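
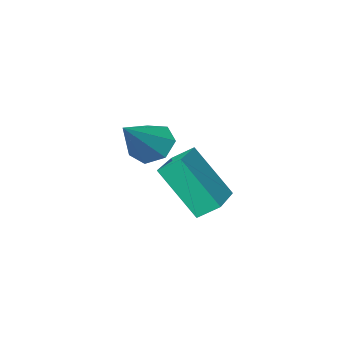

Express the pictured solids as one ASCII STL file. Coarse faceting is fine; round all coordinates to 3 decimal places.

solid 
facet normal -0.354 0.450 -0.819
outer loop
vertex -1.36 -1.436 1.604
vertex 0.043 0.03 1.803
vertex -0.822 -1.886 1.124
endloop
endfacet
facet normal -0.688 -0.719 -0.097
outer loop
vertex -0.063 -2.85 2.877
vertex -1.36 -1.436 1.604
vertex -0.822 -1.886 1.124
endloop
endfacet
facet normal -0.355 0.451 -0.819
outer loop
vertex -0.822 -1.886 1.124
vertex 0.043 0.03 1.803
vertex 0.581 -0.419 1.323
endloop
endfacet
facet normal 0.633 -0.529 -0.565
outer loop
vertex 0.581 -0.419 1.323
vertex -0.063 -2.85 2.877
vertex -0.822 -1.886 1.124
endloop
endfacet
facet normal -0.633 0.529 0.565
outer loop
vertex -1.36 -1.436 1.604
vertex 0.802 -0.934 3.556
vertex 0.043 0.03 1.803
endloop
endfacet
facet normal -0.688 -0.719 -0.098
outer loop
vertex -0.601 -2.401 3.357
vertex -1.36 -1.436 1.604
vertex -0.063 -2.85 2.877
endloop
endfacet
facet normal -0.633 0.529 0.565
outer loop
vertex -0.601 -2.401 3.357
vertex 0.802 -0.934 3.556
vertex -1.36 -1.436 1.604
endloop
endfacet
facet normal 0.688 0.719 0.098
outer loop
vertex 0.043 0.03 1.803
vertex 0.802 -0.934 3.556
vertex 0.581 -0.419 1.323
endloop
endfacet
facet normal 0.633 -0.529 -0.565
outer loop
vertex 1.34 -1.384 3.076
vertex -0.063 -2.85 2.877
vertex 0.581 -0.419 1.323
endloop
endfacet
facet normal 0.688 0.719 0.098
outer loop
vertex 0.581 -0.419 1.323
vertex 0.802 -0.934 3.556
vertex 1.34 -1.384 3.076
endloop
endfacet
facet normal 0.355 -0.451 0.819
outer loop
vertex 1.34 -1.384 3.076
vertex -0.601 -2.401 3.357
vertex -0.063 -2.85 2.877
endloop
endfacet
facet normal 0.355 -0.450 0.819
outer loop
vertex 0.802 -0.934 3.556
vertex -0.601 -2.401 3.357
vertex 1.34 -1.384 3.076
endloop
endfacet
facet normal -0.744 -0.317 -0.589
outer loop
vertex 0.371 -4.629 2.562
vertex -0.19 -4.22 3.051
vertex 0.227 -3.932 2.369
endloop
endfacet
facet normal 0.877 0.049 -0.478
outer loop
vertex 0.371 -4.629 2.562
vertex 0.227 -3.932 2.369
vertex 1.17 -3.64 4.129
endloop
endfacet
facet normal -0.744 -0.316 -0.589
outer loop
vertex 0.227 -3.932 2.369
vertex -0.19 -4.22 3.051
vertex -0.231 -3.452 2.69
endloop
endfacet
facet normal 0.514 0.758 -0.401
outer loop
vertex 0.227 -3.932 2.369
vertex -0.231 -3.452 2.69
vertex 1.17 -3.64 4.129
endloop
endfacet
facet normal -0.743 -0.317 -0.589
outer loop
vertex -0.231 -3.452 2.69
vertex -0.19 -4.22 3.051
vertex -0.659 -3.549 3.282
endloop
endfacet
facet normal -0.019 0.989 0.148
outer loop
vertex -0.231 -3.452 2.69
vertex -0.659 -3.549 3.282
vertex 1.17 -3.64 4.129
endloop
endfacet
facet normal -0.743 -0.317 -0.589
outer loop
vertex -0.659 -3.549 3.282
vertex -0.19 -4.22 3.051
vertex -0.734 -4.152 3.701
endloop
endfacet
facet normal -0.323 0.567 0.758
outer loop
vertex -0.659 -3.549 3.282
vertex -0.734 -4.152 3.701
vertex 1.17 -3.64 4.129
endloop
endfacet
facet normal -0.744 -0.316 -0.589
outer loop
vertex -0.734 -4.152 3.701
vertex -0.19 -4.22 3.051
vertex -0.4 -4.806 3.63
endloop
endfacet
facet normal -0.166 -0.190 0.968
outer loop
vertex -0.734 -4.152 3.701
vertex -0.4 -4.806 3.63
vertex 1.17 -3.64 4.129
endloop
endfacet
facet normal -0.744 -0.316 -0.589
outer loop
vertex -0.4 -4.806 3.63
vertex -0.19 -4.22 3.051
vertex 0.092 -5.018 3.123
endloop
endfacet
facet normal 0.332 -0.712 0.619
outer loop
vertex -0.4 -4.806 3.63
vertex 0.092 -5.018 3.123
vertex 1.17 -3.64 4.129
endloop
endfacet
facet normal -0.744 -0.316 -0.589
outer loop
vertex 0.092 -5.018 3.123
vertex -0.19 -4.22 3.051
vertex 0.371 -4.629 2.562
endloop
endfacet
facet normal 0.796 -0.605 -0.024
outer loop
vertex 0.092 -5.018 3.123
vertex 0.371 -4.629 2.562
vertex 1.17 -3.64 4.129
endloop
endfacet

endsolid


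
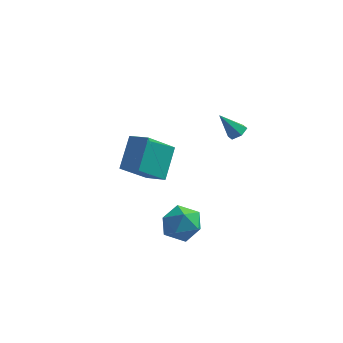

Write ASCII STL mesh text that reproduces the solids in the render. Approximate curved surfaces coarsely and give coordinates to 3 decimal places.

solid 
facet normal -0.829 0.300 0.473
outer loop
vertex 1.362 -2.486 -2.53
vertex 1.44 -3.295 -1.88
vertex 1.901 -2.392 -1.645
endloop
endfacet
facet normal -0.476 0.857 0.199
outer loop
vertex 1.362 -2.486 -2.53
vertex 1.901 -2.392 -1.645
vertex 2.272 -1.981 -2.526
endloop
endfacet
facet normal -0.417 0.756 -0.505
outer loop
vertex 1.362 -2.486 -2.53
vertex 2.272 -1.981 -2.526
vertex 2.041 -2.63 -3.306
endloop
endfacet
facet normal -0.733 0.136 -0.667
outer loop
vertex 1.362 -2.486 -2.53
vertex 2.041 -2.63 -3.306
vertex 1.527 -3.443 -2.907
endloop
endfacet
facet normal -0.987 -0.146 -0.063
outer loop
vertex 1.362 -2.486 -2.53
vertex 1.527 -3.443 -2.907
vertex 1.44 -3.295 -1.88
endloop
endfacet
facet normal 0.180 0.860 0.477
outer loop
vertex 2.272 -1.981 -2.526
vertex 1.901 -2.392 -1.645
vertex 2.913 -2.477 -1.873
endloop
endfacet
facet normal -0.389 -0.041 0.920
outer loop
vertex 1.901 -2.392 -1.645
vertex 1.44 -3.295 -1.88
vertex 2.399 -3.29 -1.474
endloop
endfacet
facet normal -0.646 -0.762 0.055
outer loop
vertex 1.44 -3.295 -1.88
vertex 1.527 -3.443 -2.907
vertex 2.168 -3.939 -2.254
endloop
endfacet
facet normal -0.234 -0.305 -0.923
outer loop
vertex 1.527 -3.443 -2.907
vertex 2.041 -2.63 -3.306
vertex 2.539 -3.528 -3.135
endloop
endfacet
facet normal 0.277 0.697 -0.662
outer loop
vertex 2.041 -2.63 -3.306
vertex 2.272 -1.981 -2.526
vertex 3.0 -2.625 -2.9
endloop
endfacet
facet normal 0.733 -0.136 0.667
outer loop
vertex 3.078 -3.434 -2.25
vertex 2.913 -2.477 -1.873
vertex 2.399 -3.29 -1.474
endloop
endfacet
facet normal 0.417 -0.756 0.505
outer loop
vertex 3.078 -3.434 -2.25
vertex 2.399 -3.29 -1.474
vertex 2.168 -3.939 -2.254
endloop
endfacet
facet normal 0.476 -0.857 -0.199
outer loop
vertex 3.078 -3.434 -2.25
vertex 2.168 -3.939 -2.254
vertex 2.539 -3.528 -3.135
endloop
endfacet
facet normal 0.829 -0.300 -0.473
outer loop
vertex 3.078 -3.434 -2.25
vertex 2.539 -3.528 -3.135
vertex 3.0 -2.625 -2.9
endloop
endfacet
facet normal 0.987 0.146 0.063
outer loop
vertex 3.078 -3.434 -2.25
vertex 3.0 -2.625 -2.9
vertex 2.913 -2.477 -1.873
endloop
endfacet
facet normal 0.234 0.305 0.923
outer loop
vertex 2.399 -3.29 -1.474
vertex 2.913 -2.477 -1.873
vertex 1.901 -2.392 -1.645
endloop
endfacet
facet normal -0.277 -0.697 0.662
outer loop
vertex 2.168 -3.939 -2.254
vertex 2.399 -3.29 -1.474
vertex 1.44 -3.295 -1.88
endloop
endfacet
facet normal -0.180 -0.860 -0.477
outer loop
vertex 2.539 -3.528 -3.135
vertex 2.168 -3.939 -2.254
vertex 1.527 -3.443 -2.907
endloop
endfacet
facet normal 0.389 0.041 -0.920
outer loop
vertex 3.0 -2.625 -2.9
vertex 2.539 -3.528 -3.135
vertex 2.041 -2.63 -3.306
endloop
endfacet
facet normal 0.646 0.762 -0.055
outer loop
vertex 2.913 -2.477 -1.873
vertex 3.0 -2.625 -2.9
vertex 2.272 -1.981 -2.526
endloop
endfacet
facet normal 0.592 0.094 -0.801
outer loop
vertex 4.127 0.825 1.129
vertex 3.855 1.266 0.98
vertex 4.285 1.311 1.303
endloop
endfacet
facet normal 0.525 -0.433 0.733
outer loop
vertex 4.127 0.825 1.129
vertex 4.285 1.311 1.303
vertex 3.025 1.134 2.1
endloop
endfacet
facet normal 0.591 0.095 -0.801
outer loop
vertex 4.285 1.311 1.303
vertex 3.855 1.266 0.98
vertex 4.012 1.753 1.154
endloop
endfacet
facet normal 0.408 0.508 0.758
outer loop
vertex 4.285 1.311 1.303
vertex 4.012 1.753 1.154
vertex 3.025 1.134 2.1
endloop
endfacet
facet normal 0.591 0.095 -0.801
outer loop
vertex 4.012 1.753 1.154
vertex 3.855 1.266 0.98
vertex 3.582 1.708 0.831
endloop
endfacet
facet normal -0.304 0.911 0.278
outer loop
vertex 4.012 1.753 1.154
vertex 3.582 1.708 0.831
vertex 3.025 1.134 2.1
endloop
endfacet
facet normal 0.592 0.096 -0.800
outer loop
vertex 3.582 1.708 0.831
vertex 3.855 1.266 0.98
vertex 3.424 1.222 0.656
endloop
endfacet
facet normal -0.900 0.374 -0.226
outer loop
vertex 3.582 1.708 0.831
vertex 3.424 1.222 0.656
vertex 3.025 1.134 2.1
endloop
endfacet
facet normal 0.592 0.094 -0.800
outer loop
vertex 3.424 1.222 0.656
vertex 3.855 1.266 0.98
vertex 3.697 0.78 0.806
endloop
endfacet
facet normal -0.783 -0.569 -0.251
outer loop
vertex 3.424 1.222 0.656
vertex 3.697 0.78 0.806
vertex 3.025 1.134 2.1
endloop
endfacet
facet normal 0.592 0.094 -0.801
outer loop
vertex 3.697 0.78 0.806
vertex 3.855 1.266 0.98
vertex 4.127 0.825 1.129
endloop
endfacet
facet normal -0.070 -0.971 0.229
outer loop
vertex 3.697 0.78 0.806
vertex 4.127 0.825 1.129
vertex 3.025 1.134 2.1
endloop
endfacet
facet normal -0.884 0.358 -0.301
outer loop
vertex -1.524 2.444 -1.018
vertex -0.542 3.666 -2.445
vertex -1.654 1.026 -2.321
endloop
endfacet
facet normal -0.463 -0.576 0.673
outer loop
vertex -0.638 0.614 -1.975
vertex -1.524 2.444 -1.018
vertex -1.654 1.026 -2.321
endloop
endfacet
facet normal -0.884 0.358 -0.301
outer loop
vertex -1.654 1.026 -2.321
vertex -0.542 3.666 -2.445
vertex -0.672 2.248 -3.749
endloop
endfacet
facet normal -0.068 -0.734 -0.675
outer loop
vertex -0.672 2.248 -3.749
vertex -0.638 0.614 -1.975
vertex -1.654 1.026 -2.321
endloop
endfacet
facet normal 0.068 0.734 0.675
outer loop
vertex -1.524 2.444 -1.018
vertex 0.474 3.254 -2.099
vertex -0.542 3.666 -2.445
endloop
endfacet
facet normal -0.464 -0.576 0.673
outer loop
vertex -0.508 2.032 -0.671
vertex -1.524 2.444 -1.018
vertex -0.638 0.614 -1.975
endloop
endfacet
facet normal 0.067 0.735 0.675
outer loop
vertex -0.508 2.032 -0.671
vertex 0.474 3.254 -2.099
vertex -1.524 2.444 -1.018
endloop
endfacet
facet normal 0.463 0.577 -0.673
outer loop
vertex -0.542 3.666 -2.445
vertex 0.474 3.254 -2.099
vertex -0.672 2.248 -3.749
endloop
endfacet
facet normal -0.067 -0.735 -0.675
outer loop
vertex 0.344 1.836 -3.402
vertex -0.638 0.614 -1.975
vertex -0.672 2.248 -3.749
endloop
endfacet
facet normal 0.464 0.576 -0.673
outer loop
vertex -0.672 2.248 -3.749
vertex 0.474 3.254 -2.099
vertex 0.344 1.836 -3.402
endloop
endfacet
facet normal 0.884 -0.358 0.301
outer loop
vertex 0.344 1.836 -3.402
vertex -0.508 2.032 -0.671
vertex -0.638 0.614 -1.975
endloop
endfacet
facet normal 0.884 -0.358 0.301
outer loop
vertex 0.474 3.254 -2.099
vertex -0.508 2.032 -0.671
vertex 0.344 1.836 -3.402
endloop
endfacet

endsolid


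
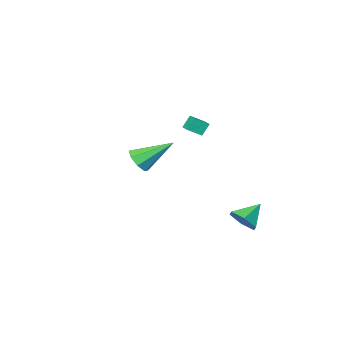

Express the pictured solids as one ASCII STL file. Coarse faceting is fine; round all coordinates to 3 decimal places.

solid 
facet normal 0.684 -0.437 -0.585
outer loop
vertex 4.255 2.479 3.29
vertex 3.882 2.773 2.634
vertex 4.47 3.036 3.125
endloop
endfacet
facet normal 0.381 0.125 0.916
outer loop
vertex 4.255 2.479 3.29
vertex 4.47 3.036 3.125
vertex 2.418 3.707 3.886
endloop
endfacet
facet normal 0.684 -0.436 -0.585
outer loop
vertex 4.47 3.036 3.125
vertex 3.882 2.773 2.634
vertex 4.34 3.44 2.672
endloop
endfacet
facet normal 0.434 0.731 0.527
outer loop
vertex 4.47 3.036 3.125
vertex 4.34 3.44 2.672
vertex 2.418 3.707 3.886
endloop
endfacet
facet normal 0.684 -0.436 -0.584
outer loop
vertex 4.34 3.44 2.672
vertex 3.882 2.773 2.634
vertex 3.942 3.452 2.197
endloop
endfacet
facet normal 0.101 0.993 -0.059
outer loop
vertex 4.34 3.44 2.672
vertex 3.942 3.452 2.197
vertex 2.418 3.707 3.886
endloop
endfacet
facet normal 0.683 -0.437 -0.585
outer loop
vertex 3.942 3.452 2.197
vertex 3.882 2.773 2.634
vertex 3.508 3.067 1.978
endloop
endfacet
facet normal -0.423 0.759 -0.496
outer loop
vertex 3.942 3.452 2.197
vertex 3.508 3.067 1.978
vertex 2.418 3.707 3.886
endloop
endfacet
facet normal 0.684 -0.436 -0.585
outer loop
vertex 3.508 3.067 1.978
vertex 3.882 2.773 2.634
vertex 3.294 2.509 2.144
endloop
endfacet
facet normal -0.833 0.162 -0.530
outer loop
vertex 3.508 3.067 1.978
vertex 3.294 2.509 2.144
vertex 2.418 3.707 3.886
endloop
endfacet
facet normal 0.683 -0.437 -0.585
outer loop
vertex 3.294 2.509 2.144
vertex 3.882 2.773 2.634
vertex 3.423 2.106 2.596
endloop
endfacet
facet normal -0.886 -0.442 -0.141
outer loop
vertex 3.294 2.509 2.144
vertex 3.423 2.106 2.596
vertex 2.418 3.707 3.886
endloop
endfacet
facet normal 0.683 -0.437 -0.585
outer loop
vertex 3.423 2.106 2.596
vertex 3.882 2.773 2.634
vertex 3.821 2.093 3.071
endloop
endfacet
facet normal -0.553 -0.705 0.444
outer loop
vertex 3.423 2.106 2.596
vertex 3.821 2.093 3.071
vertex 2.418 3.707 3.886
endloop
endfacet
facet normal 0.684 -0.437 -0.585
outer loop
vertex 3.821 2.093 3.071
vertex 3.882 2.773 2.634
vertex 4.255 2.479 3.29
endloop
endfacet
facet normal -0.028 -0.470 0.882
outer loop
vertex 3.821 2.093 3.071
vertex 4.255 2.479 3.29
vertex 2.418 3.707 3.886
endloop
endfacet
facet normal 0.808 0.096 -0.581
outer loop
vertex -1.21 3.456 -2.099
vertex -1.752 3.711 -2.81
vertex -1.412 4.354 -2.231
endloop
endfacet
facet normal 0.095 0.166 0.982
outer loop
vertex -1.21 3.456 -2.099
vertex -1.412 4.354 -2.231
vertex -2.948 3.569 -1.95
endloop
endfacet
facet normal 0.808 0.096 -0.581
outer loop
vertex -1.412 4.354 -2.231
vertex -1.752 3.711 -2.81
vertex -1.954 4.609 -2.942
endloop
endfacet
facet normal -0.311 0.795 0.522
outer loop
vertex -1.412 4.354 -2.231
vertex -1.954 4.609 -2.942
vertex -2.948 3.569 -1.95
endloop
endfacet
facet normal 0.808 0.096 -0.581
outer loop
vertex -1.954 4.609 -2.942
vertex -1.752 3.711 -2.81
vertex -2.294 3.966 -3.521
endloop
endfacet
facet normal -0.792 0.583 -0.182
outer loop
vertex -1.954 4.609 -2.942
vertex -2.294 3.966 -3.521
vertex -2.948 3.569 -1.95
endloop
endfacet
facet normal 0.808 0.096 -0.581
outer loop
vertex -2.294 3.966 -3.521
vertex -1.752 3.711 -2.81
vertex -2.092 3.068 -3.389
endloop
endfacet
facet normal -0.867 -0.258 -0.426
outer loop
vertex -2.294 3.966 -3.521
vertex -2.092 3.068 -3.389
vertex -2.948 3.569 -1.95
endloop
endfacet
facet normal 0.808 0.096 -0.581
outer loop
vertex -2.092 3.068 -3.389
vertex -1.752 3.711 -2.81
vertex -1.55 2.813 -2.678
endloop
endfacet
facet normal -0.462 -0.886 0.034
outer loop
vertex -2.092 3.068 -3.389
vertex -1.55 2.813 -2.678
vertex -2.948 3.569 -1.95
endloop
endfacet
facet normal 0.808 0.096 -0.581
outer loop
vertex -1.55 2.813 -2.678
vertex -1.752 3.711 -2.81
vertex -1.21 3.456 -2.099
endloop
endfacet
facet normal 0.019 -0.675 0.738
outer loop
vertex -1.55 2.813 -2.678
vertex -1.21 3.456 -2.099
vertex -2.948 3.569 -1.95
endloop
endfacet
facet normal -0.559 -0.026 0.829
outer loop
vertex -3.506 -4.105 1.426
vertex -3.241 -3.174 1.634
vertex -4.236 -3.79 0.944
endloop
endfacet
facet normal -0.267 -0.940 -0.210
outer loop
vertex -3.739 -3.766 0.206
vertex -3.506 -4.105 1.426
vertex -4.236 -3.79 0.944
endloop
endfacet
facet normal -0.559 -0.026 0.829
outer loop
vertex -4.236 -3.79 0.944
vertex -3.241 -3.174 1.634
vertex -3.971 -2.859 1.152
endloop
endfacet
facet normal -0.785 0.339 -0.518
outer loop
vertex -3.971 -2.859 1.152
vertex -3.739 -3.766 0.206
vertex -4.236 -3.79 0.944
endloop
endfacet
facet normal 0.785 -0.339 0.518
outer loop
vertex -3.506 -4.105 1.426
vertex -2.744 -3.15 0.896
vertex -3.241 -3.174 1.634
endloop
endfacet
facet normal -0.267 -0.940 -0.210
outer loop
vertex -3.009 -4.081 0.688
vertex -3.506 -4.105 1.426
vertex -3.739 -3.766 0.206
endloop
endfacet
facet normal 0.785 -0.339 0.518
outer loop
vertex -3.009 -4.081 0.688
vertex -2.744 -3.15 0.896
vertex -3.506 -4.105 1.426
endloop
endfacet
facet normal 0.267 0.940 0.210
outer loop
vertex -3.241 -3.174 1.634
vertex -2.744 -3.15 0.896
vertex -3.971 -2.859 1.152
endloop
endfacet
facet normal -0.785 0.339 -0.518
outer loop
vertex -3.474 -2.835 0.414
vertex -3.739 -3.766 0.206
vertex -3.971 -2.859 1.152
endloop
endfacet
facet normal 0.267 0.940 0.210
outer loop
vertex -3.971 -2.859 1.152
vertex -2.744 -3.15 0.896
vertex -3.474 -2.835 0.414
endloop
endfacet
facet normal 0.559 0.026 -0.829
outer loop
vertex -3.474 -2.835 0.414
vertex -3.009 -4.081 0.688
vertex -3.739 -3.766 0.206
endloop
endfacet
facet normal 0.559 0.026 -0.829
outer loop
vertex -2.744 -3.15 0.896
vertex -3.009 -4.081 0.688
vertex -3.474 -2.835 0.414
endloop
endfacet

endsolid


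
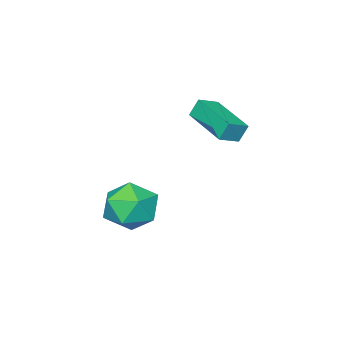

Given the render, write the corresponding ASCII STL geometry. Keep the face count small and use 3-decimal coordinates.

solid 
facet normal -0.196 0.923 0.330
outer loop
vertex 1.788 4.203 -2.545
vertex 1.114 3.759 -1.702
vertex 2.252 3.931 -1.509
endloop
endfacet
facet normal 0.452 0.891 0.031
outer loop
vertex 1.788 4.203 -2.545
vertex 2.252 3.931 -1.509
vertex 2.827 3.674 -2.492
endloop
endfacet
facet normal 0.374 0.670 -0.642
outer loop
vertex 1.788 4.203 -2.545
vertex 2.827 3.674 -2.492
vertex 2.044 3.344 -3.292
endloop
endfacet
facet normal -0.323 0.565 -0.760
outer loop
vertex 1.788 4.203 -2.545
vertex 2.044 3.344 -3.292
vertex 0.985 3.397 -2.803
endloop
endfacet
facet normal -0.674 0.722 -0.158
outer loop
vertex 1.788 4.203 -2.545
vertex 0.985 3.397 -2.803
vertex 1.114 3.759 -1.702
endloop
endfacet
facet normal 0.833 0.400 0.383
outer loop
vertex 2.827 3.674 -2.492
vertex 2.252 3.931 -1.509
vertex 2.795 2.903 -1.617
endloop
endfacet
facet normal -0.215 0.452 0.866
outer loop
vertex 2.252 3.931 -1.509
vertex 1.114 3.759 -1.702
vertex 1.736 2.956 -1.128
endloop
endfacet
facet normal -0.989 0.126 0.075
outer loop
vertex 1.114 3.759 -1.702
vertex 0.985 3.397 -2.803
vertex 0.953 2.626 -1.928
endloop
endfacet
facet normal -0.421 -0.128 -0.898
outer loop
vertex 0.985 3.397 -2.803
vertex 2.044 3.344 -3.292
vertex 1.528 2.369 -2.911
endloop
endfacet
facet normal 0.706 0.041 -0.707
outer loop
vertex 2.044 3.344 -3.292
vertex 2.827 3.674 -2.492
vertex 2.666 2.541 -2.718
endloop
endfacet
facet normal 0.323 -0.565 0.760
outer loop
vertex 1.992 2.097 -1.875
vertex 2.795 2.903 -1.617
vertex 1.736 2.956 -1.128
endloop
endfacet
facet normal -0.374 -0.670 0.642
outer loop
vertex 1.992 2.097 -1.875
vertex 1.736 2.956 -1.128
vertex 0.953 2.626 -1.928
endloop
endfacet
facet normal -0.452 -0.891 -0.031
outer loop
vertex 1.992 2.097 -1.875
vertex 0.953 2.626 -1.928
vertex 1.528 2.369 -2.911
endloop
endfacet
facet normal 0.196 -0.923 -0.330
outer loop
vertex 1.992 2.097 -1.875
vertex 1.528 2.369 -2.911
vertex 2.666 2.541 -2.718
endloop
endfacet
facet normal 0.674 -0.722 0.158
outer loop
vertex 1.992 2.097 -1.875
vertex 2.666 2.541 -2.718
vertex 2.795 2.903 -1.617
endloop
endfacet
facet normal 0.421 0.128 0.898
outer loop
vertex 1.736 2.956 -1.128
vertex 2.795 2.903 -1.617
vertex 2.252 3.931 -1.509
endloop
endfacet
facet normal -0.706 -0.041 0.707
outer loop
vertex 0.953 2.626 -1.928
vertex 1.736 2.956 -1.128
vertex 1.114 3.759 -1.702
endloop
endfacet
facet normal -0.833 -0.400 -0.383
outer loop
vertex 1.528 2.369 -2.911
vertex 0.953 2.626 -1.928
vertex 0.985 3.397 -2.803
endloop
endfacet
facet normal 0.215 -0.452 -0.866
outer loop
vertex 2.666 2.541 -2.718
vertex 1.528 2.369 -2.911
vertex 2.044 3.344 -3.292
endloop
endfacet
facet normal 0.989 -0.126 -0.075
outer loop
vertex 2.795 2.903 -1.617
vertex 2.666 2.541 -2.718
vertex 2.827 3.674 -2.492
endloop
endfacet
facet normal -0.906 0.191 -0.378
outer loop
vertex -3.207 2.626 1.08
vertex -2.628 4.666 0.726
vertex -2.932 2.415 0.315
endloop
endfacet
facet normal -0.269 -0.949 0.165
outer loop
vertex -2.072 2.234 0.674
vertex -3.207 2.626 1.08
vertex -2.932 2.415 0.315
endloop
endfacet
facet normal -0.906 0.191 -0.378
outer loop
vertex -2.932 2.415 0.315
vertex -2.628 4.666 0.726
vertex -2.353 4.455 -0.039
endloop
endfacet
facet normal 0.327 -0.251 -0.911
outer loop
vertex -2.353 4.455 -0.039
vertex -2.072 2.234 0.674
vertex -2.932 2.415 0.315
endloop
endfacet
facet normal -0.327 0.251 0.911
outer loop
vertex -3.207 2.626 1.08
vertex -1.768 4.485 1.085
vertex -2.628 4.666 0.726
endloop
endfacet
facet normal -0.269 -0.949 0.165
outer loop
vertex -2.347 2.445 1.439
vertex -3.207 2.626 1.08
vertex -2.072 2.234 0.674
endloop
endfacet
facet normal -0.327 0.251 0.911
outer loop
vertex -2.347 2.445 1.439
vertex -1.768 4.485 1.085
vertex -3.207 2.626 1.08
endloop
endfacet
facet normal 0.269 0.949 -0.165
outer loop
vertex -2.628 4.666 0.726
vertex -1.768 4.485 1.085
vertex -2.353 4.455 -0.039
endloop
endfacet
facet normal 0.327 -0.251 -0.911
outer loop
vertex -1.493 4.274 0.32
vertex -2.072 2.234 0.674
vertex -2.353 4.455 -0.039
endloop
endfacet
facet normal 0.269 0.949 -0.165
outer loop
vertex -2.353 4.455 -0.039
vertex -1.768 4.485 1.085
vertex -1.493 4.274 0.32
endloop
endfacet
facet normal 0.906 -0.191 0.378
outer loop
vertex -1.493 4.274 0.32
vertex -2.347 2.445 1.439
vertex -2.072 2.234 0.674
endloop
endfacet
facet normal 0.906 -0.191 0.378
outer loop
vertex -1.768 4.485 1.085
vertex -2.347 2.445 1.439
vertex -1.493 4.274 0.32
endloop
endfacet

endsolid


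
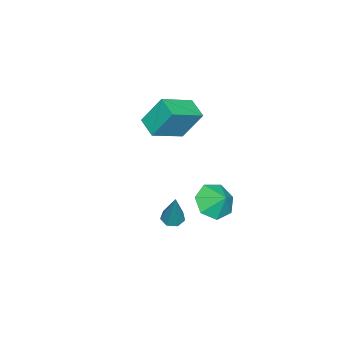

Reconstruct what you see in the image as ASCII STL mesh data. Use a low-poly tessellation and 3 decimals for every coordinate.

solid 
facet normal -0.273 -0.678 -0.683
outer loop
vertex 0.743 -0.209 -3.865
vertex 0.109 0.534 -4.349
vertex 1.157 0.306 -4.542
endloop
endfacet
facet normal 0.822 0.079 0.563
outer loop
vertex 0.743 -0.209 -3.865
vertex 1.157 0.306 -4.542
vertex 0.411 1.286 -3.591
endloop
endfacet
facet normal -0.273 -0.677 -0.683
outer loop
vertex 1.157 0.306 -4.542
vertex 0.109 0.534 -4.349
vertex 0.782 0.993 -5.073
endloop
endfacet
facet normal 0.837 0.537 0.103
outer loop
vertex 1.157 0.306 -4.542
vertex 0.782 0.993 -5.073
vertex 0.411 1.286 -3.591
endloop
endfacet
facet normal -0.273 -0.677 -0.683
outer loop
vertex 0.782 0.993 -5.073
vertex 0.109 0.534 -4.349
vertex -0.1 1.334 -5.059
endloop
endfacet
facet normal 0.358 0.929 -0.094
outer loop
vertex 0.782 0.993 -5.073
vertex -0.1 1.334 -5.059
vertex 0.411 1.286 -3.591
endloop
endfacet
facet normal -0.272 -0.678 -0.683
outer loop
vertex -0.1 1.334 -5.059
vertex 0.109 0.534 -4.349
vertex -0.825 1.072 -4.511
endloop
endfacet
facet normal -0.256 0.959 0.120
outer loop
vertex -0.1 1.334 -5.059
vertex -0.825 1.072 -4.511
vertex 0.411 1.286 -3.591
endloop
endfacet
facet normal -0.272 -0.678 -0.683
outer loop
vertex -0.825 1.072 -4.511
vertex 0.109 0.534 -4.349
vertex -0.847 0.405 -3.84
endloop
endfacet
facet normal -0.540 0.606 0.584
outer loop
vertex -0.825 1.072 -4.511
vertex -0.847 0.405 -3.84
vertex 0.411 1.286 -3.591
endloop
endfacet
facet normal -0.272 -0.678 -0.683
outer loop
vertex -0.847 0.405 -3.84
vertex 0.109 0.534 -4.349
vertex -0.149 -0.165 -3.553
endloop
endfacet
facet normal -0.282 0.134 0.950
outer loop
vertex -0.847 0.405 -3.84
vertex -0.149 -0.165 -3.553
vertex 0.411 1.286 -3.591
endloop
endfacet
facet normal -0.272 -0.677 -0.683
outer loop
vertex -0.149 -0.165 -3.553
vertex 0.109 0.534 -4.349
vertex 0.743 -0.209 -3.865
endloop
endfacet
facet normal 0.324 -0.100 0.941
outer loop
vertex -0.149 -0.165 -3.553
vertex 0.743 -0.209 -3.865
vertex 0.411 1.286 -3.591
endloop
endfacet
facet normal -0.552 -0.771 0.318
outer loop
vertex 0.941 -1.875 2.788
vertex -0.655 -1.079 1.95
vertex 1.304 -2.771 1.245
endloop
endfacet
facet normal 0.810 -0.404 0.425
outer loop
vertex 1.955 -1.861 0.87
vertex 0.941 -1.875 2.788
vertex 1.304 -2.771 1.245
endloop
endfacet
facet normal -0.551 -0.771 0.318
outer loop
vertex 1.304 -2.771 1.245
vertex -0.655 -1.079 1.95
vertex -0.292 -1.975 0.408
endloop
endfacet
facet normal 0.199 -0.492 -0.848
outer loop
vertex -0.292 -1.975 0.408
vertex 1.955 -1.861 0.87
vertex 1.304 -2.771 1.245
endloop
endfacet
facet normal -0.200 0.492 0.847
outer loop
vertex 0.941 -1.875 2.788
vertex -0.004 -0.169 1.575
vertex -0.655 -1.079 1.95
endloop
endfacet
facet normal 0.810 -0.404 0.425
outer loop
vertex 1.592 -0.965 2.412
vertex 0.941 -1.875 2.788
vertex 1.955 -1.861 0.87
endloop
endfacet
facet normal -0.199 0.492 0.847
outer loop
vertex 1.592 -0.965 2.412
vertex -0.004 -0.169 1.575
vertex 0.941 -1.875 2.788
endloop
endfacet
facet normal -0.810 0.404 -0.425
outer loop
vertex -0.655 -1.079 1.95
vertex -0.004 -0.169 1.575
vertex -0.292 -1.975 0.408
endloop
endfacet
facet normal 0.199 -0.493 -0.847
outer loop
vertex 0.359 -1.065 0.032
vertex 1.955 -1.861 0.87
vertex -0.292 -1.975 0.408
endloop
endfacet
facet normal -0.810 0.404 -0.425
outer loop
vertex -0.292 -1.975 0.408
vertex -0.004 -0.169 1.575
vertex 0.359 -1.065 0.032
endloop
endfacet
facet normal 0.552 0.771 -0.318
outer loop
vertex 0.359 -1.065 0.032
vertex 1.592 -0.965 2.412
vertex 1.955 -1.861 0.87
endloop
endfacet
facet normal 0.551 0.771 -0.318
outer loop
vertex -0.004 -0.169 1.575
vertex 1.592 -0.965 2.412
vertex 0.359 -1.065 0.032
endloop
endfacet
facet normal -0.300 -0.225 -0.927
outer loop
vertex 4.218 0.066 -3.304
vertex 3.655 0.096 -3.129
vertex 3.997 0.526 -3.344
endloop
endfacet
facet normal 0.898 0.420 -0.128
outer loop
vertex 4.218 0.066 -3.304
vertex 3.997 0.526 -3.344
vertex 4.285 0.564 -1.191
endloop
endfacet
facet normal -0.302 -0.223 -0.927
outer loop
vertex 3.997 0.526 -3.344
vertex 3.655 0.096 -3.129
vertex 3.519 0.662 -3.221
endloop
endfacet
facet normal 0.261 0.964 -0.052
outer loop
vertex 3.997 0.526 -3.344
vertex 3.519 0.662 -3.221
vertex 4.285 0.564 -1.191
endloop
endfacet
facet normal -0.302 -0.223 -0.927
outer loop
vertex 3.519 0.662 -3.221
vertex 3.655 0.096 -3.129
vertex 3.144 0.372 -3.029
endloop
endfacet
facet normal -0.517 0.823 0.235
outer loop
vertex 3.519 0.662 -3.221
vertex 3.144 0.372 -3.029
vertex 4.285 0.564 -1.191
endloop
endfacet
facet normal -0.302 -0.224 -0.927
outer loop
vertex 3.144 0.372 -3.029
vertex 3.655 0.096 -3.129
vertex 3.154 -0.126 -2.912
endloop
endfacet
facet normal -0.850 0.104 0.517
outer loop
vertex 3.144 0.372 -3.029
vertex 3.154 -0.126 -2.912
vertex 4.285 0.564 -1.191
endloop
endfacet
facet normal -0.302 -0.225 -0.927
outer loop
vertex 3.154 -0.126 -2.912
vertex 3.655 0.096 -3.129
vertex 3.542 -0.457 -2.958
endloop
endfacet
facet normal -0.487 -0.652 0.581
outer loop
vertex 3.154 -0.126 -2.912
vertex 3.542 -0.457 -2.958
vertex 4.285 0.564 -1.191
endloop
endfacet
facet normal -0.302 -0.225 -0.926
outer loop
vertex 3.542 -0.457 -2.958
vertex 3.655 0.096 -3.129
vertex 4.015 -0.372 -3.133
endloop
endfacet
facet normal 0.298 -0.875 0.380
outer loop
vertex 3.542 -0.457 -2.958
vertex 4.015 -0.372 -3.133
vertex 4.285 0.564 -1.191
endloop
endfacet
facet normal -0.300 -0.223 -0.927
outer loop
vertex 4.015 -0.372 -3.133
vertex 3.655 0.096 -3.129
vertex 4.218 0.066 -3.304
endloop
endfacet
facet normal 0.915 -0.399 0.065
outer loop
vertex 4.015 -0.372 -3.133
vertex 4.218 0.066 -3.304
vertex 4.285 0.564 -1.191
endloop
endfacet

endsolid


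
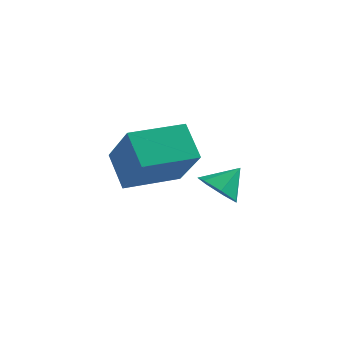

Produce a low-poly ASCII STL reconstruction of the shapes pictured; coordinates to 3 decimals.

solid 
facet normal -0.476 0.474 -0.741
outer loop
vertex -2.102 -0.908 2.641
vertex -0.724 0.471 2.637
vertex -1.349 -1.664 1.674
endloop
endfacet
facet normal -0.707 -0.707 0.002
outer loop
vertex -0.316 -2.691 3.283
vertex -2.102 -0.908 2.641
vertex -1.349 -1.664 1.674
endloop
endfacet
facet normal -0.476 0.474 -0.741
outer loop
vertex -1.349 -1.664 1.674
vertex -0.724 0.471 2.637
vertex 0.03 -0.285 1.67
endloop
endfacet
facet normal 0.523 -0.525 -0.671
outer loop
vertex 0.03 -0.285 1.67
vertex -0.316 -2.691 3.283
vertex -1.349 -1.664 1.674
endloop
endfacet
facet normal -0.523 0.525 0.671
outer loop
vertex -2.102 -0.908 2.641
vertex 0.309 -0.556 4.246
vertex -0.724 0.471 2.637
endloop
endfacet
facet normal -0.707 -0.707 0.002
outer loop
vertex -1.07 -1.935 4.25
vertex -2.102 -0.908 2.641
vertex -0.316 -2.691 3.283
endloop
endfacet
facet normal -0.523 0.525 0.671
outer loop
vertex -1.07 -1.935 4.25
vertex 0.309 -0.556 4.246
vertex -2.102 -0.908 2.641
endloop
endfacet
facet normal 0.707 0.708 -0.002
outer loop
vertex -0.724 0.471 2.637
vertex 0.309 -0.556 4.246
vertex 0.03 -0.285 1.67
endloop
endfacet
facet normal 0.524 -0.525 -0.671
outer loop
vertex 1.062 -1.312 3.279
vertex -0.316 -2.691 3.283
vertex 0.03 -0.285 1.67
endloop
endfacet
facet normal 0.707 0.707 -0.002
outer loop
vertex 0.03 -0.285 1.67
vertex 0.309 -0.556 4.246
vertex 1.062 -1.312 3.279
endloop
endfacet
facet normal 0.476 -0.473 0.741
outer loop
vertex 1.062 -1.312 3.279
vertex -1.07 -1.935 4.25
vertex -0.316 -2.691 3.283
endloop
endfacet
facet normal 0.476 -0.474 0.741
outer loop
vertex 0.309 -0.556 4.246
vertex -1.07 -1.935 4.25
vertex 1.062 -1.312 3.279
endloop
endfacet
facet normal -0.449 -0.594 -0.668
outer loop
vertex 2.949 -3.686 2.95
vertex 2.292 -3.354 3.096
vertex 2.807 -3.167 2.584
endloop
endfacet
facet normal 0.972 0.229 -0.052
outer loop
vertex 2.949 -3.686 2.95
vertex 2.807 -3.167 2.584
vertex 2.768 -2.726 3.804
endloop
endfacet
facet normal -0.448 -0.594 -0.668
outer loop
vertex 2.807 -3.167 2.584
vertex 2.292 -3.354 3.096
vertex 2.278 -2.789 2.603
endloop
endfacet
facet normal 0.554 0.789 -0.267
outer loop
vertex 2.807 -3.167 2.584
vertex 2.278 -2.789 2.603
vertex 2.768 -2.726 3.804
endloop
endfacet
facet normal -0.448 -0.594 -0.668
outer loop
vertex 2.278 -2.789 2.603
vertex 2.292 -3.354 3.096
vertex 1.759 -2.837 2.994
endloop
endfacet
facet normal -0.100 0.995 -0.011
outer loop
vertex 2.278 -2.789 2.603
vertex 1.759 -2.837 2.994
vertex 2.768 -2.726 3.804
endloop
endfacet
facet normal -0.448 -0.594 -0.668
outer loop
vertex 1.759 -2.837 2.994
vertex 2.292 -3.354 3.096
vertex 1.642 -3.274 3.461
endloop
endfacet
facet normal -0.496 0.692 0.524
outer loop
vertex 1.759 -2.837 2.994
vertex 1.642 -3.274 3.461
vertex 2.768 -2.726 3.804
endloop
endfacet
facet normal -0.449 -0.593 -0.669
outer loop
vertex 1.642 -3.274 3.461
vertex 2.292 -3.354 3.096
vertex 2.014 -3.772 3.653
endloop
endfacet
facet normal -0.338 0.108 0.935
outer loop
vertex 1.642 -3.274 3.461
vertex 2.014 -3.772 3.653
vertex 2.768 -2.726 3.804
endloop
endfacet
facet normal -0.448 -0.593 -0.669
outer loop
vertex 2.014 -3.772 3.653
vertex 2.292 -3.354 3.096
vertex 2.596 -3.956 3.426
endloop
endfacet
facet normal 0.256 -0.317 0.913
outer loop
vertex 2.014 -3.772 3.653
vertex 2.596 -3.956 3.426
vertex 2.768 -2.726 3.804
endloop
endfacet
facet normal -0.448 -0.593 -0.669
outer loop
vertex 2.596 -3.956 3.426
vertex 2.292 -3.354 3.096
vertex 2.949 -3.686 2.95
endloop
endfacet
facet normal 0.840 -0.263 0.474
outer loop
vertex 2.596 -3.956 3.426
vertex 2.949 -3.686 2.95
vertex 2.768 -2.726 3.804
endloop
endfacet

endsolid


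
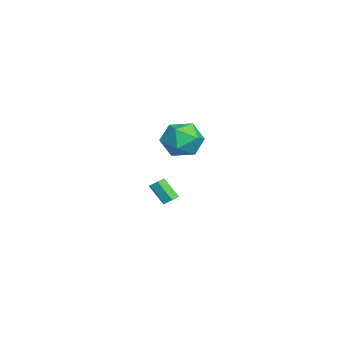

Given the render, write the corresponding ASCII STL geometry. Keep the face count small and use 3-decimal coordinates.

solid 
facet normal 0.378 0.519 -0.767
outer loop
vertex -3.165 -1.839 -3.577
vertex -3.52 -1.48 -3.509
vertex -3.073 -1.446 -3.266
endloop
endfacet
facet normal 0.908 -0.369 0.198
outer loop
vertex -3.165 -1.839 -3.577
vertex -3.073 -1.446 -3.266
vertex -3.705 -2.58 -2.479
endloop
endfacet
facet normal 0.908 -0.369 0.198
outer loop
vertex -3.705 -2.58 -2.479
vertex -3.073 -1.446 -3.266
vertex -3.613 -2.187 -2.168
endloop
endfacet
facet normal -0.379 -0.518 0.767
outer loop
vertex -3.705 -2.58 -2.479
vertex -3.613 -2.187 -2.168
vertex -4.06 -2.22 -2.411
endloop
endfacet
facet normal 0.378 0.518 -0.768
outer loop
vertex -3.073 -1.446 -3.266
vertex -3.52 -1.48 -3.509
vertex -3.428 -1.086 -3.198
endloop
endfacet
facet normal 0.611 0.484 0.627
outer loop
vertex -3.073 -1.446 -3.266
vertex -3.428 -1.086 -3.198
vertex -3.613 -2.187 -2.168
endloop
endfacet
facet normal 0.611 0.484 0.627
outer loop
vertex -3.613 -2.187 -2.168
vertex -3.428 -1.086 -3.198
vertex -3.968 -1.827 -2.1
endloop
endfacet
facet normal -0.379 -0.518 0.767
outer loop
vertex -3.613 -2.187 -2.168
vertex -3.968 -1.827 -2.1
vertex -4.06 -2.22 -2.411
endloop
endfacet
facet normal 0.378 0.518 -0.768
outer loop
vertex -3.428 -1.086 -3.198
vertex -3.52 -1.48 -3.509
vertex -3.875 -1.12 -3.441
endloop
endfacet
facet normal -0.298 0.853 0.429
outer loop
vertex -3.428 -1.086 -3.198
vertex -3.875 -1.12 -3.441
vertex -3.968 -1.827 -2.1
endloop
endfacet
facet normal -0.298 0.853 0.429
outer loop
vertex -3.968 -1.827 -2.1
vertex -3.875 -1.12 -3.441
vertex -4.415 -1.861 -2.343
endloop
endfacet
facet normal -0.378 -0.519 0.767
outer loop
vertex -3.968 -1.827 -2.1
vertex -4.415 -1.861 -2.343
vertex -4.06 -2.22 -2.411
endloop
endfacet
facet normal 0.379 0.518 -0.767
outer loop
vertex -3.875 -1.12 -3.441
vertex -3.52 -1.48 -3.509
vertex -3.967 -1.513 -3.752
endloop
endfacet
facet normal -0.908 0.369 -0.198
outer loop
vertex -3.875 -1.12 -3.441
vertex -3.967 -1.513 -3.752
vertex -4.415 -1.861 -2.343
endloop
endfacet
facet normal -0.908 0.369 -0.198
outer loop
vertex -4.415 -1.861 -2.343
vertex -3.967 -1.513 -3.752
vertex -4.507 -2.254 -2.654
endloop
endfacet
facet normal -0.378 -0.519 0.767
outer loop
vertex -4.415 -1.861 -2.343
vertex -4.507 -2.254 -2.654
vertex -4.06 -2.22 -2.411
endloop
endfacet
facet normal 0.379 0.518 -0.767
outer loop
vertex -3.967 -1.513 -3.752
vertex -3.52 -1.48 -3.509
vertex -3.612 -1.873 -3.82
endloop
endfacet
facet normal -0.611 -0.484 -0.627
outer loop
vertex -3.967 -1.513 -3.752
vertex -3.612 -1.873 -3.82
vertex -4.507 -2.254 -2.654
endloop
endfacet
facet normal -0.611 -0.484 -0.627
outer loop
vertex -4.507 -2.254 -2.654
vertex -3.612 -1.873 -3.82
vertex -4.152 -2.614 -2.722
endloop
endfacet
facet normal -0.378 -0.518 0.768
outer loop
vertex -4.507 -2.254 -2.654
vertex -4.152 -2.614 -2.722
vertex -4.06 -2.22 -2.411
endloop
endfacet
facet normal 0.378 0.519 -0.767
outer loop
vertex -3.612 -1.873 -3.82
vertex -3.52 -1.48 -3.509
vertex -3.165 -1.839 -3.577
endloop
endfacet
facet normal 0.298 -0.853 -0.429
outer loop
vertex -3.612 -1.873 -3.82
vertex -3.165 -1.839 -3.577
vertex -4.152 -2.614 -2.722
endloop
endfacet
facet normal 0.298 -0.853 -0.429
outer loop
vertex -4.152 -2.614 -2.722
vertex -3.165 -1.839 -3.577
vertex -3.705 -2.58 -2.479
endloop
endfacet
facet normal -0.378 -0.518 0.768
outer loop
vertex -4.152 -2.614 -2.722
vertex -3.705 -2.58 -2.479
vertex -4.06 -2.22 -2.411
endloop
endfacet
facet normal -0.912 -0.366 0.186
outer loop
vertex 1.722 -0.966 3.637
vertex 2.011 -1.966 3.086
vertex 2.202 -1.855 4.243
endloop
endfacet
facet normal -0.712 0.090 0.696
outer loop
vertex 1.722 -0.966 3.637
vertex 2.202 -1.855 4.243
vertex 2.545 -0.747 4.45
endloop
endfacet
facet normal -0.575 0.720 0.388
outer loop
vertex 1.722 -0.966 3.637
vertex 2.545 -0.747 4.45
vertex 2.567 -0.175 3.421
endloop
endfacet
facet normal -0.691 0.652 -0.312
outer loop
vertex 1.722 -0.966 3.637
vertex 2.567 -0.175 3.421
vertex 2.237 -0.928 2.578
endloop
endfacet
facet normal -0.899 -0.019 -0.438
outer loop
vertex 1.722 -0.966 3.637
vertex 2.237 -0.928 2.578
vertex 2.011 -1.966 3.086
endloop
endfacet
facet normal -0.105 -0.151 0.983
outer loop
vertex 2.545 -0.747 4.45
vertex 2.202 -1.855 4.243
vertex 3.343 -1.612 4.402
endloop
endfacet
facet normal -0.428 -0.890 0.156
outer loop
vertex 2.202 -1.855 4.243
vertex 2.011 -1.966 3.086
vertex 3.013 -2.365 3.559
endloop
endfacet
facet normal -0.407 -0.328 -0.852
outer loop
vertex 2.011 -1.966 3.086
vertex 2.237 -0.928 2.578
vertex 3.035 -1.793 2.53
endloop
endfacet
facet normal -0.071 0.758 -0.649
outer loop
vertex 2.237 -0.928 2.578
vertex 2.567 -0.175 3.421
vertex 3.378 -0.685 2.737
endloop
endfacet
facet normal 0.117 0.867 0.484
outer loop
vertex 2.567 -0.175 3.421
vertex 2.545 -0.747 4.45
vertex 3.569 -0.574 3.894
endloop
endfacet
facet normal 0.691 -0.652 0.312
outer loop
vertex 3.858 -1.574 3.343
vertex 3.343 -1.612 4.402
vertex 3.013 -2.365 3.559
endloop
endfacet
facet normal 0.575 -0.720 -0.388
outer loop
vertex 3.858 -1.574 3.343
vertex 3.013 -2.365 3.559
vertex 3.035 -1.793 2.53
endloop
endfacet
facet normal 0.712 -0.090 -0.696
outer loop
vertex 3.858 -1.574 3.343
vertex 3.035 -1.793 2.53
vertex 3.378 -0.685 2.737
endloop
endfacet
facet normal 0.912 0.366 -0.186
outer loop
vertex 3.858 -1.574 3.343
vertex 3.378 -0.685 2.737
vertex 3.569 -0.574 3.894
endloop
endfacet
facet normal 0.899 0.019 0.438
outer loop
vertex 3.858 -1.574 3.343
vertex 3.569 -0.574 3.894
vertex 3.343 -1.612 4.402
endloop
endfacet
facet normal 0.071 -0.758 0.649
outer loop
vertex 3.013 -2.365 3.559
vertex 3.343 -1.612 4.402
vertex 2.202 -1.855 4.243
endloop
endfacet
facet normal -0.117 -0.867 -0.484
outer loop
vertex 3.035 -1.793 2.53
vertex 3.013 -2.365 3.559
vertex 2.011 -1.966 3.086
endloop
endfacet
facet normal 0.105 0.151 -0.983
outer loop
vertex 3.378 -0.685 2.737
vertex 3.035 -1.793 2.53
vertex 2.237 -0.928 2.578
endloop
endfacet
facet normal 0.428 0.890 -0.156
outer loop
vertex 3.569 -0.574 3.894
vertex 3.378 -0.685 2.737
vertex 2.567 -0.175 3.421
endloop
endfacet
facet normal 0.407 0.328 0.852
outer loop
vertex 3.343 -1.612 4.402
vertex 3.569 -0.574 3.894
vertex 2.545 -0.747 4.45
endloop
endfacet

endsolid


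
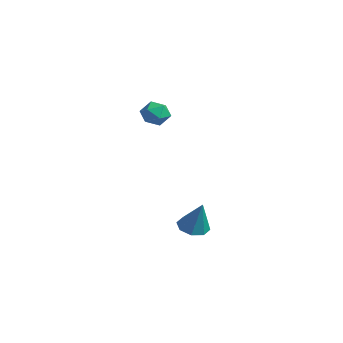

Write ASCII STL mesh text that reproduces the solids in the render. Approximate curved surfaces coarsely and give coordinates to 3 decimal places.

solid 
facet normal -0.417 -0.038 -0.908
outer loop
vertex -1.085 -1.033 -4.264
vertex -1.48 -1.673 -4.056
vertex -1.617 -0.905 -4.025
endloop
endfacet
facet normal 0.326 0.915 0.236
outer loop
vertex -1.085 -1.033 -4.264
vertex -1.617 -0.905 -4.025
vertex -0.76 -1.607 -2.484
endloop
endfacet
facet normal -0.417 -0.038 -0.908
outer loop
vertex -1.617 -0.905 -4.025
vertex -1.48 -1.673 -4.056
vertex -2.069 -1.227 -3.804
endloop
endfacet
facet normal -0.305 0.791 0.530
outer loop
vertex -1.617 -0.905 -4.025
vertex -2.069 -1.227 -3.804
vertex -0.76 -1.607 -2.484
endloop
endfacet
facet normal -0.417 -0.037 -0.908
outer loop
vertex -2.069 -1.227 -3.804
vertex -1.48 -1.673 -4.056
vertex -2.176 -1.81 -3.731
endloop
endfacet
facet normal -0.663 0.212 0.718
outer loop
vertex -2.069 -1.227 -3.804
vertex -2.176 -1.81 -3.731
vertex -0.76 -1.607 -2.484
endloop
endfacet
facet normal -0.417 -0.037 -0.908
outer loop
vertex -2.176 -1.81 -3.731
vertex -1.48 -1.673 -4.056
vertex -1.876 -2.312 -3.848
endloop
endfacet
facet normal -0.539 -0.483 0.690
outer loop
vertex -2.176 -1.81 -3.731
vertex -1.876 -2.312 -3.848
vertex -0.76 -1.607 -2.484
endloop
endfacet
facet normal -0.416 -0.038 -0.909
outer loop
vertex -1.876 -2.312 -3.848
vertex -1.48 -1.673 -4.056
vertex -1.344 -2.44 -4.086
endloop
endfacet
facet normal -0.006 -0.886 0.463
outer loop
vertex -1.876 -2.312 -3.848
vertex -1.344 -2.44 -4.086
vertex -0.76 -1.607 -2.484
endloop
endfacet
facet normal -0.417 -0.038 -0.908
outer loop
vertex -1.344 -2.44 -4.086
vertex -1.48 -1.673 -4.056
vertex -0.892 -2.119 -4.307
endloop
endfacet
facet normal 0.624 -0.763 0.169
outer loop
vertex -1.344 -2.44 -4.086
vertex -0.892 -2.119 -4.307
vertex -0.76 -1.607 -2.484
endloop
endfacet
facet normal -0.417 -0.039 -0.908
outer loop
vertex -0.892 -2.119 -4.307
vertex -1.48 -1.673 -4.056
vertex -0.785 -1.536 -4.381
endloop
endfacet
facet normal 0.983 -0.183 -0.020
outer loop
vertex -0.892 -2.119 -4.307
vertex -0.785 -1.536 -4.381
vertex -0.76 -1.607 -2.484
endloop
endfacet
facet normal -0.417 -0.038 -0.908
outer loop
vertex -0.785 -1.536 -4.381
vertex -1.48 -1.673 -4.056
vertex -1.085 -1.033 -4.264
endloop
endfacet
facet normal 0.860 0.511 0.008
outer loop
vertex -0.785 -1.536 -4.381
vertex -1.085 -1.033 -4.264
vertex -0.76 -1.607 -2.484
endloop
endfacet
facet normal -0.833 -0.275 0.481
outer loop
vertex -4.06 -2.405 2.496
vertex -3.805 -3.117 2.531
vertex -3.644 -2.63 3.088
endloop
endfacet
facet normal -0.668 0.405 0.624
outer loop
vertex -4.06 -2.405 2.496
vertex -3.644 -2.63 3.088
vertex -3.523 -1.95 2.776
endloop
endfacet
facet normal -0.648 0.762 0.005
outer loop
vertex -4.06 -2.405 2.496
vertex -3.523 -1.95 2.776
vertex -3.609 -2.018 2.027
endloop
endfacet
facet normal -0.799 0.302 -0.520
outer loop
vertex -4.06 -2.405 2.496
vertex -3.609 -2.018 2.027
vertex -3.783 -2.739 1.876
endloop
endfacet
facet normal -0.914 -0.338 -0.226
outer loop
vertex -4.06 -2.405 2.496
vertex -3.783 -2.739 1.876
vertex -3.805 -3.117 2.531
endloop
endfacet
facet normal -0.014 0.419 0.908
outer loop
vertex -3.523 -1.95 2.776
vertex -3.644 -2.63 3.088
vertex -2.937 -2.381 2.984
endloop
endfacet
facet normal -0.280 -0.681 0.676
outer loop
vertex -3.644 -2.63 3.088
vertex -3.805 -3.117 2.531
vertex -3.111 -3.102 2.833
endloop
endfacet
facet normal -0.411 -0.784 -0.466
outer loop
vertex -3.805 -3.117 2.531
vertex -3.783 -2.739 1.876
vertex -3.197 -3.17 2.084
endloop
endfacet
facet normal -0.227 0.252 -0.941
outer loop
vertex -3.783 -2.739 1.876
vertex -3.609 -2.018 2.027
vertex -3.076 -2.49 1.772
endloop
endfacet
facet normal 0.019 0.996 -0.093
outer loop
vertex -3.609 -2.018 2.027
vertex -3.523 -1.95 2.776
vertex -2.915 -2.003 2.329
endloop
endfacet
facet normal 0.799 -0.302 0.520
outer loop
vertex -2.66 -2.715 2.364
vertex -2.937 -2.381 2.984
vertex -3.111 -3.102 2.833
endloop
endfacet
facet normal 0.648 -0.762 -0.005
outer loop
vertex -2.66 -2.715 2.364
vertex -3.111 -3.102 2.833
vertex -3.197 -3.17 2.084
endloop
endfacet
facet normal 0.668 -0.405 -0.624
outer loop
vertex -2.66 -2.715 2.364
vertex -3.197 -3.17 2.084
vertex -3.076 -2.49 1.772
endloop
endfacet
facet normal 0.833 0.275 -0.481
outer loop
vertex -2.66 -2.715 2.364
vertex -3.076 -2.49 1.772
vertex -2.915 -2.003 2.329
endloop
endfacet
facet normal 0.914 0.338 0.226
outer loop
vertex -2.66 -2.715 2.364
vertex -2.915 -2.003 2.329
vertex -2.937 -2.381 2.984
endloop
endfacet
facet normal 0.227 -0.252 0.941
outer loop
vertex -3.111 -3.102 2.833
vertex -2.937 -2.381 2.984
vertex -3.644 -2.63 3.088
endloop
endfacet
facet normal -0.019 -0.996 0.093
outer loop
vertex -3.197 -3.17 2.084
vertex -3.111 -3.102 2.833
vertex -3.805 -3.117 2.531
endloop
endfacet
facet normal 0.014 -0.419 -0.908
outer loop
vertex -3.076 -2.49 1.772
vertex -3.197 -3.17 2.084
vertex -3.783 -2.739 1.876
endloop
endfacet
facet normal 0.280 0.681 -0.676
outer loop
vertex -2.915 -2.003 2.329
vertex -3.076 -2.49 1.772
vertex -3.609 -2.018 2.027
endloop
endfacet
facet normal 0.411 0.784 0.466
outer loop
vertex -2.937 -2.381 2.984
vertex -2.915 -2.003 2.329
vertex -3.523 -1.95 2.776
endloop
endfacet

endsolid


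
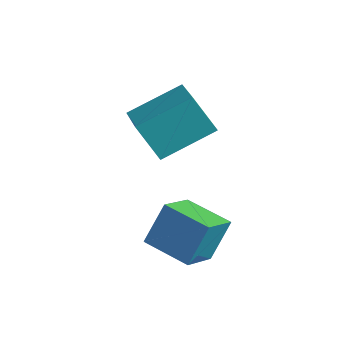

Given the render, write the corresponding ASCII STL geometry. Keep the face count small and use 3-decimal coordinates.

solid 
facet normal -0.555 -0.128 0.822
outer loop
vertex 0.674 -1.092 1.046
vertex -0.728 0.096 0.284
vertex -0.241 -2.731 0.174
endloop
endfacet
facet normal 0.705 -0.597 0.383
outer loop
vertex 0.608 -2.536 -1.084
vertex 0.674 -1.092 1.046
vertex -0.241 -2.731 0.174
endloop
endfacet
facet normal -0.555 -0.128 0.822
outer loop
vertex -0.241 -2.731 0.174
vertex -0.728 0.096 0.284
vertex -1.643 -1.543 -0.588
endloop
endfacet
facet normal -0.442 -0.792 -0.421
outer loop
vertex -1.643 -1.543 -0.588
vertex 0.608 -2.536 -1.084
vertex -0.241 -2.731 0.174
endloop
endfacet
facet normal 0.442 0.792 0.421
outer loop
vertex 0.674 -1.092 1.046
vertex 0.121 0.291 -0.974
vertex -0.728 0.096 0.284
endloop
endfacet
facet normal 0.705 -0.597 0.383
outer loop
vertex 1.523 -0.897 -0.212
vertex 0.674 -1.092 1.046
vertex 0.608 -2.536 -1.084
endloop
endfacet
facet normal 0.442 0.792 0.421
outer loop
vertex 1.523 -0.897 -0.212
vertex 0.121 0.291 -0.974
vertex 0.674 -1.092 1.046
endloop
endfacet
facet normal -0.705 0.597 -0.383
outer loop
vertex -0.728 0.096 0.284
vertex 0.121 0.291 -0.974
vertex -1.643 -1.543 -0.588
endloop
endfacet
facet normal -0.442 -0.792 -0.421
outer loop
vertex -0.794 -1.348 -1.846
vertex 0.608 -2.536 -1.084
vertex -1.643 -1.543 -0.588
endloop
endfacet
facet normal -0.705 0.597 -0.383
outer loop
vertex -1.643 -1.543 -0.588
vertex 0.121 0.291 -0.974
vertex -0.794 -1.348 -1.846
endloop
endfacet
facet normal 0.555 0.128 -0.822
outer loop
vertex -0.794 -1.348 -1.846
vertex 1.523 -0.897 -0.212
vertex 0.608 -2.536 -1.084
endloop
endfacet
facet normal 0.555 0.128 -0.822
outer loop
vertex 0.121 0.291 -0.974
vertex 1.523 -0.897 -0.212
vertex -0.794 -1.348 -1.846
endloop
endfacet
facet normal -0.986 -0.071 0.151
outer loop
vertex 1.747 -4.654 -2.972
vertex 1.892 -3.865 -1.657
vertex 1.531 -3.31 -3.754
endloop
endfacet
facet normal -0.095 -0.512 -0.854
outer loop
vertex 3.148 -3.195 -4.003
vertex 1.747 -4.654 -2.972
vertex 1.531 -3.31 -3.754
endloop
endfacet
facet normal -0.986 -0.070 0.151
outer loop
vertex 1.531 -3.31 -3.754
vertex 1.892 -3.865 -1.657
vertex 1.676 -2.521 -2.44
endloop
endfacet
facet normal -0.138 0.856 -0.499
outer loop
vertex 1.676 -2.521 -2.44
vertex 3.148 -3.195 -4.003
vertex 1.531 -3.31 -3.754
endloop
endfacet
facet normal 0.138 -0.856 0.498
outer loop
vertex 1.747 -4.654 -2.972
vertex 3.509 -3.75 -1.906
vertex 1.892 -3.865 -1.657
endloop
endfacet
facet normal -0.094 -0.512 -0.854
outer loop
vertex 3.364 -4.539 -3.22
vertex 1.747 -4.654 -2.972
vertex 3.148 -3.195 -4.003
endloop
endfacet
facet normal 0.137 -0.856 0.499
outer loop
vertex 3.364 -4.539 -3.22
vertex 3.509 -3.75 -1.906
vertex 1.747 -4.654 -2.972
endloop
endfacet
facet normal 0.095 0.512 0.853
outer loop
vertex 1.892 -3.865 -1.657
vertex 3.509 -3.75 -1.906
vertex 1.676 -2.521 -2.44
endloop
endfacet
facet normal -0.137 0.856 -0.498
outer loop
vertex 3.293 -2.406 -2.688
vertex 3.148 -3.195 -4.003
vertex 1.676 -2.521 -2.44
endloop
endfacet
facet normal 0.095 0.512 0.854
outer loop
vertex 1.676 -2.521 -2.44
vertex 3.509 -3.75 -1.906
vertex 3.293 -2.406 -2.688
endloop
endfacet
facet normal 0.986 0.070 -0.151
outer loop
vertex 3.293 -2.406 -2.688
vertex 3.364 -4.539 -3.22
vertex 3.148 -3.195 -4.003
endloop
endfacet
facet normal 0.986 0.071 -0.151
outer loop
vertex 3.509 -3.75 -1.906
vertex 3.364 -4.539 -3.22
vertex 3.293 -2.406 -2.688
endloop
endfacet

endsolid


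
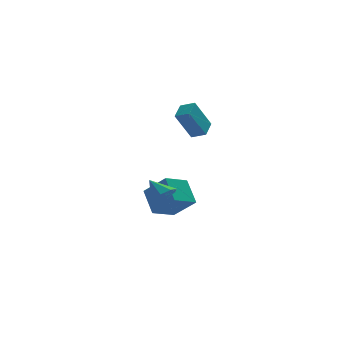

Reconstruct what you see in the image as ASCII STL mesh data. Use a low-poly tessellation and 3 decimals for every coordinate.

solid 
facet normal 0.414 -0.640 -0.647
outer loop
vertex -1.301 -2.365 -0.781
vertex -2.103 -2.809 -0.855
vertex -1.705 -2.106 -1.296
endloop
endfacet
facet normal 0.416 0.901 0.127
outer loop
vertex -1.301 -2.365 -0.781
vertex -1.705 -2.106 -1.296
vertex -2.737 -1.831 0.135
endloop
endfacet
facet normal 0.413 -0.640 -0.648
outer loop
vertex -1.705 -2.106 -1.296
vertex -2.103 -2.809 -0.855
vertex -2.343 -2.259 -1.552
endloop
endfacet
facet normal -0.121 0.955 -0.270
outer loop
vertex -1.705 -2.106 -1.296
vertex -2.343 -2.259 -1.552
vertex -2.737 -1.831 0.135
endloop
endfacet
facet normal 0.415 -0.639 -0.647
outer loop
vertex -2.343 -2.259 -1.552
vertex -2.103 -2.809 -0.855
vertex -2.84 -2.735 -1.401
endloop
endfacet
facet normal -0.704 0.632 -0.325
outer loop
vertex -2.343 -2.259 -1.552
vertex -2.84 -2.735 -1.401
vertex -2.737 -1.831 0.135
endloop
endfacet
facet normal 0.415 -0.639 -0.647
outer loop
vertex -2.84 -2.735 -1.401
vertex -2.103 -2.809 -0.855
vertex -2.905 -3.254 -0.93
endloop
endfacet
facet normal -0.993 0.120 -0.004
outer loop
vertex -2.84 -2.735 -1.401
vertex -2.905 -3.254 -0.93
vertex -2.737 -1.831 0.135
endloop
endfacet
facet normal 0.415 -0.639 -0.648
outer loop
vertex -2.905 -3.254 -0.93
vertex -2.103 -2.809 -0.855
vertex -2.5 -3.513 -0.415
endloop
endfacet
facet normal -0.818 -0.280 0.503
outer loop
vertex -2.905 -3.254 -0.93
vertex -2.5 -3.513 -0.415
vertex -2.737 -1.831 0.135
endloop
endfacet
facet normal 0.416 -0.639 -0.647
outer loop
vertex -2.5 -3.513 -0.415
vertex -2.103 -2.809 -0.855
vertex -1.863 -3.359 -0.158
endloop
endfacet
facet normal -0.282 -0.334 0.899
outer loop
vertex -2.5 -3.513 -0.415
vertex -1.863 -3.359 -0.158
vertex -2.737 -1.831 0.135
endloop
endfacet
facet normal 0.415 -0.640 -0.647
outer loop
vertex -1.863 -3.359 -0.158
vertex -2.103 -2.809 -0.855
vertex -1.366 -2.884 -0.309
endloop
endfacet
facet normal 0.300 -0.011 0.954
outer loop
vertex -1.863 -3.359 -0.158
vertex -1.366 -2.884 -0.309
vertex -2.737 -1.831 0.135
endloop
endfacet
facet normal 0.414 -0.640 -0.647
outer loop
vertex -1.366 -2.884 -0.309
vertex -2.103 -2.809 -0.855
vertex -1.301 -2.365 -0.781
endloop
endfacet
facet normal 0.590 0.501 0.633
outer loop
vertex -1.366 -2.884 -0.309
vertex -1.301 -2.365 -0.781
vertex -2.737 -1.831 0.135
endloop
endfacet
facet normal -0.845 -0.408 0.346
outer loop
vertex -0.684 2.267 -1.47
vertex -1.797 3.38 -2.875
vertex -0.506 0.785 -2.786
endloop
endfacet
facet normal 0.527 -0.528 0.666
outer loop
vertex 1.057 1.54 -3.425
vertex -0.684 2.267 -1.47
vertex -0.506 0.785 -2.786
endloop
endfacet
facet normal -0.845 -0.408 0.346
outer loop
vertex -0.506 0.785 -2.786
vertex -1.797 3.38 -2.875
vertex -1.619 1.898 -4.191
endloop
endfacet
facet normal 0.090 -0.745 -0.661
outer loop
vertex -1.619 1.898 -4.191
vertex 1.057 1.54 -3.425
vertex -0.506 0.785 -2.786
endloop
endfacet
facet normal -0.090 0.745 0.661
outer loop
vertex -0.684 2.267 -1.47
vertex -0.234 4.135 -3.514
vertex -1.797 3.38 -2.875
endloop
endfacet
facet normal 0.527 -0.528 0.666
outer loop
vertex 0.879 3.022 -2.109
vertex -0.684 2.267 -1.47
vertex 1.057 1.54 -3.425
endloop
endfacet
facet normal -0.090 0.745 0.661
outer loop
vertex 0.879 3.022 -2.109
vertex -0.234 4.135 -3.514
vertex -0.684 2.267 -1.47
endloop
endfacet
facet normal -0.527 0.528 -0.666
outer loop
vertex -1.797 3.38 -2.875
vertex -0.234 4.135 -3.514
vertex -1.619 1.898 -4.191
endloop
endfacet
facet normal 0.090 -0.745 -0.661
outer loop
vertex -0.056 2.653 -4.83
vertex 1.057 1.54 -3.425
vertex -1.619 1.898 -4.191
endloop
endfacet
facet normal -0.527 0.528 -0.666
outer loop
vertex -1.619 1.898 -4.191
vertex -0.234 4.135 -3.514
vertex -0.056 2.653 -4.83
endloop
endfacet
facet normal 0.845 0.408 -0.346
outer loop
vertex -0.056 2.653 -4.83
vertex 0.879 3.022 -2.109
vertex 1.057 1.54 -3.425
endloop
endfacet
facet normal 0.845 0.408 -0.346
outer loop
vertex -0.234 4.135 -3.514
vertex 0.879 3.022 -2.109
vertex -0.056 2.653 -4.83
endloop
endfacet
facet normal -0.494 -0.094 0.865
outer loop
vertex 0.108 -0.32 4.75
vertex 0.732 0.731 5.221
vertex -0.634 0.282 4.392
endloop
endfacet
facet normal -0.477 -0.802 -0.360
outer loop
vertex 0.448 0.489 2.499
vertex 0.108 -0.32 4.75
vertex -0.634 0.282 4.392
endloop
endfacet
facet normal -0.494 -0.094 0.864
outer loop
vertex -0.634 0.282 4.392
vertex 0.732 0.731 5.221
vertex -0.009 1.333 4.863
endloop
endfacet
facet normal -0.727 0.590 -0.351
outer loop
vertex -0.009 1.333 4.863
vertex 0.448 0.489 2.499
vertex -0.634 0.282 4.392
endloop
endfacet
facet normal 0.727 -0.589 0.351
outer loop
vertex 0.108 -0.32 4.75
vertex 1.814 0.938 3.328
vertex 0.732 0.731 5.221
endloop
endfacet
facet normal -0.477 -0.802 -0.360
outer loop
vertex 1.189 -0.113 2.857
vertex 0.108 -0.32 4.75
vertex 0.448 0.489 2.499
endloop
endfacet
facet normal 0.727 -0.590 0.351
outer loop
vertex 1.189 -0.113 2.857
vertex 1.814 0.938 3.328
vertex 0.108 -0.32 4.75
endloop
endfacet
facet normal 0.477 0.802 0.360
outer loop
vertex 0.732 0.731 5.221
vertex 1.814 0.938 3.328
vertex -0.009 1.333 4.863
endloop
endfacet
facet normal -0.728 0.589 -0.351
outer loop
vertex 1.072 1.54 2.97
vertex 0.448 0.489 2.499
vertex -0.009 1.333 4.863
endloop
endfacet
facet normal 0.477 0.802 0.360
outer loop
vertex -0.009 1.333 4.863
vertex 1.814 0.938 3.328
vertex 1.072 1.54 2.97
endloop
endfacet
facet normal 0.494 0.094 -0.864
outer loop
vertex 1.072 1.54 2.97
vertex 1.189 -0.113 2.857
vertex 0.448 0.489 2.499
endloop
endfacet
facet normal 0.493 0.094 -0.865
outer loop
vertex 1.814 0.938 3.328
vertex 1.189 -0.113 2.857
vertex 1.072 1.54 2.97
endloop
endfacet

endsolid


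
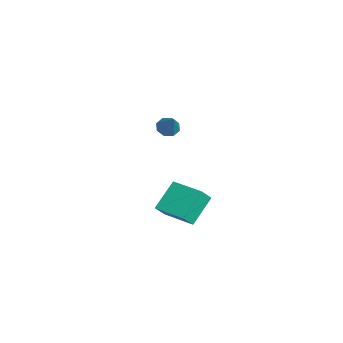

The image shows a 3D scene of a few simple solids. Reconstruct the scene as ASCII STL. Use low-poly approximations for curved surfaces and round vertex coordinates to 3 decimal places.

solid 
facet normal -0.759 -0.648 -0.065
outer loop
vertex 2.373 -5.105 -1.844
vertex 1.553 -4.245 -0.834
vertex 2.047 -4.658 -2.489
endloop
endfacet
facet normal 0.526 -0.551 -0.648
outer loop
vertex 3.247 -3.635 -2.386
vertex 2.373 -5.105 -1.844
vertex 2.047 -4.658 -2.489
endloop
endfacet
facet normal -0.759 -0.648 -0.065
outer loop
vertex 2.047 -4.658 -2.489
vertex 1.553 -4.245 -0.834
vertex 1.227 -3.798 -1.479
endloop
endfacet
facet normal -0.383 0.526 -0.759
outer loop
vertex 1.227 -3.798 -1.479
vertex 3.247 -3.635 -2.386
vertex 2.047 -4.658 -2.489
endloop
endfacet
facet normal 0.383 -0.526 0.759
outer loop
vertex 2.373 -5.105 -1.844
vertex 2.753 -3.222 -0.731
vertex 1.553 -4.245 -0.834
endloop
endfacet
facet normal 0.526 -0.551 -0.648
outer loop
vertex 3.573 -4.082 -1.741
vertex 2.373 -5.105 -1.844
vertex 3.247 -3.635 -2.386
endloop
endfacet
facet normal 0.383 -0.526 0.759
outer loop
vertex 3.573 -4.082 -1.741
vertex 2.753 -3.222 -0.731
vertex 2.373 -5.105 -1.844
endloop
endfacet
facet normal -0.526 0.551 0.648
outer loop
vertex 1.553 -4.245 -0.834
vertex 2.753 -3.222 -0.731
vertex 1.227 -3.798 -1.479
endloop
endfacet
facet normal -0.383 0.526 -0.759
outer loop
vertex 2.427 -2.775 -1.376
vertex 3.247 -3.635 -2.386
vertex 1.227 -3.798 -1.479
endloop
endfacet
facet normal -0.526 0.551 0.648
outer loop
vertex 1.227 -3.798 -1.479
vertex 2.753 -3.222 -0.731
vertex 2.427 -2.775 -1.376
endloop
endfacet
facet normal 0.759 0.648 0.065
outer loop
vertex 2.427 -2.775 -1.376
vertex 3.573 -4.082 -1.741
vertex 3.247 -3.635 -2.386
endloop
endfacet
facet normal 0.759 0.648 0.065
outer loop
vertex 2.753 -3.222 -0.731
vertex 3.573 -4.082 -1.741
vertex 2.427 -2.775 -1.376
endloop
endfacet
facet normal -0.645 -0.121 -0.755
outer loop
vertex -2.714 -4.135 -0.689
vertex -3.113 -3.909 -0.384
vertex -2.736 -3.717 -0.737
endloop
endfacet
facet normal 0.944 0.012 -0.330
outer loop
vertex -2.714 -4.135 -0.689
vertex -2.736 -3.717 -0.737
vertex -2.267 -3.751 0.604
endloop
endfacet
facet normal -0.645 -0.121 -0.755
outer loop
vertex -2.736 -3.717 -0.737
vertex -3.113 -3.909 -0.384
vertex -2.979 -3.412 -0.578
endloop
endfacet
facet normal 0.700 0.677 -0.228
outer loop
vertex -2.736 -3.717 -0.737
vertex -2.979 -3.412 -0.578
vertex -2.267 -3.751 0.604
endloop
endfacet
facet normal -0.645 -0.121 -0.755
outer loop
vertex -2.979 -3.412 -0.578
vertex -3.113 -3.909 -0.384
vertex -3.3 -3.398 -0.306
endloop
endfacet
facet normal 0.184 0.969 0.167
outer loop
vertex -2.979 -3.412 -0.578
vertex -3.3 -3.398 -0.306
vertex -2.267 -3.751 0.604
endloop
endfacet
facet normal -0.646 -0.122 -0.753
outer loop
vertex -3.3 -3.398 -0.306
vertex -3.113 -3.909 -0.384
vertex -3.511 -3.683 -0.079
endloop
endfacet
facet normal -0.303 0.721 0.623
outer loop
vertex -3.3 -3.398 -0.306
vertex -3.511 -3.683 -0.079
vertex -2.267 -3.751 0.604
endloop
endfacet
facet normal -0.646 -0.119 -0.754
outer loop
vertex -3.511 -3.683 -0.079
vertex -3.113 -3.909 -0.384
vertex -3.489 -4.101 -0.032
endloop
endfacet
facet normal -0.477 0.073 0.876
outer loop
vertex -3.511 -3.683 -0.079
vertex -3.489 -4.101 -0.032
vertex -2.267 -3.751 0.604
endloop
endfacet
facet normal -0.644 -0.122 -0.755
outer loop
vertex -3.489 -4.101 -0.032
vertex -3.113 -3.909 -0.384
vertex -3.246 -4.406 -0.19
endloop
endfacet
facet normal -0.235 -0.588 0.774
outer loop
vertex -3.489 -4.101 -0.032
vertex -3.246 -4.406 -0.19
vertex -2.267 -3.751 0.604
endloop
endfacet
facet normal -0.646 -0.121 -0.754
outer loop
vertex -3.246 -4.406 -0.19
vertex -3.113 -3.909 -0.384
vertex -2.926 -4.42 -0.462
endloop
endfacet
facet normal 0.283 -0.881 0.378
outer loop
vertex -3.246 -4.406 -0.19
vertex -2.926 -4.42 -0.462
vertex -2.267 -3.751 0.604
endloop
endfacet
facet normal -0.645 -0.121 -0.754
outer loop
vertex -2.926 -4.42 -0.462
vertex -3.113 -3.909 -0.384
vertex -2.714 -4.135 -0.689
endloop
endfacet
facet normal 0.769 -0.634 -0.078
outer loop
vertex -2.926 -4.42 -0.462
vertex -2.714 -4.135 -0.689
vertex -2.267 -3.751 0.604
endloop
endfacet

endsolid


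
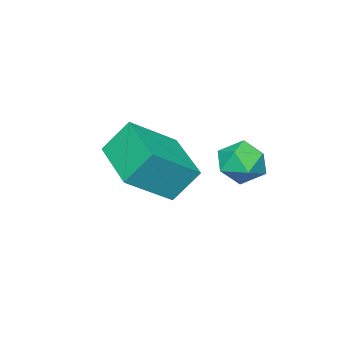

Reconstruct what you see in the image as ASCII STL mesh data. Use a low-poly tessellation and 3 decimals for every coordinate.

solid 
facet normal -0.527 -0.829 0.188
outer loop
vertex -1.232 -3.598 -1.567
vertex -2.528 -2.999 -2.561
vertex -0.721 -4.15 -2.565
endloop
endfacet
facet normal 0.745 -0.344 0.572
outer loop
vertex 0.328 -2.501 -2.939
vertex -1.232 -3.598 -1.567
vertex -0.721 -4.15 -2.565
endloop
endfacet
facet normal -0.527 -0.829 0.188
outer loop
vertex -0.721 -4.15 -2.565
vertex -2.528 -2.999 -2.561
vertex -2.017 -3.551 -3.56
endloop
endfacet
facet normal 0.409 -0.441 -0.799
outer loop
vertex -2.017 -3.551 -3.56
vertex 0.328 -2.501 -2.939
vertex -0.721 -4.15 -2.565
endloop
endfacet
facet normal -0.409 0.441 0.799
outer loop
vertex -1.232 -3.598 -1.567
vertex -1.479 -1.35 -2.935
vertex -2.528 -2.999 -2.561
endloop
endfacet
facet normal 0.745 -0.345 0.571
outer loop
vertex -0.183 -1.949 -1.94
vertex -1.232 -3.598 -1.567
vertex 0.328 -2.501 -2.939
endloop
endfacet
facet normal -0.409 0.441 0.799
outer loop
vertex -0.183 -1.949 -1.94
vertex -1.479 -1.35 -2.935
vertex -1.232 -3.598 -1.567
endloop
endfacet
facet normal -0.745 0.344 -0.571
outer loop
vertex -2.528 -2.999 -2.561
vertex -1.479 -1.35 -2.935
vertex -2.017 -3.551 -3.56
endloop
endfacet
facet normal 0.409 -0.441 -0.799
outer loop
vertex -0.968 -1.902 -3.933
vertex 0.328 -2.501 -2.939
vertex -2.017 -3.551 -3.56
endloop
endfacet
facet normal -0.745 0.344 -0.572
outer loop
vertex -2.017 -3.551 -3.56
vertex -1.479 -1.35 -2.935
vertex -0.968 -1.902 -3.933
endloop
endfacet
facet normal 0.527 0.829 -0.188
outer loop
vertex -0.968 -1.902 -3.933
vertex -0.183 -1.949 -1.94
vertex 0.328 -2.501 -2.939
endloop
endfacet
facet normal 0.527 0.829 -0.188
outer loop
vertex -1.479 -1.35 -2.935
vertex -0.183 -1.949 -1.94
vertex -0.968 -1.902 -3.933
endloop
endfacet
facet normal -0.632 0.346 0.693
outer loop
vertex -2.608 -0.133 -2.281
vertex -2.183 -0.472 -1.724
vertex -2.025 0.257 -1.944
endloop
endfacet
facet normal -0.602 0.787 0.131
outer loop
vertex -2.608 -0.133 -2.281
vertex -2.025 0.257 -1.944
vertex -2.131 0.304 -2.713
endloop
endfacet
facet normal -0.790 0.417 -0.450
outer loop
vertex -2.608 -0.133 -2.281
vertex -2.131 0.304 -2.713
vertex -2.355 -0.396 -2.969
endloop
endfacet
facet normal -0.935 -0.253 -0.247
outer loop
vertex -2.608 -0.133 -2.281
vertex -2.355 -0.396 -2.969
vertex -2.387 -0.876 -2.357
endloop
endfacet
facet normal -0.838 -0.296 0.459
outer loop
vertex -2.608 -0.133 -2.281
vertex -2.387 -0.876 -2.357
vertex -2.183 -0.472 -1.724
endloop
endfacet
facet normal 0.074 0.996 0.051
outer loop
vertex -2.131 0.304 -2.713
vertex -2.025 0.257 -1.944
vertex -1.413 0.236 -2.423
endloop
endfacet
facet normal 0.025 0.284 0.959
outer loop
vertex -2.025 0.257 -1.944
vertex -2.183 -0.472 -1.724
vertex -1.445 -0.244 -1.811
endloop
endfacet
facet normal -0.306 -0.755 0.580
outer loop
vertex -2.183 -0.472 -1.724
vertex -2.387 -0.876 -2.357
vertex -1.669 -0.944 -2.067
endloop
endfacet
facet normal -0.463 -0.685 -0.562
outer loop
vertex -2.387 -0.876 -2.357
vertex -2.355 -0.396 -2.969
vertex -1.775 -0.897 -2.836
endloop
endfacet
facet normal -0.228 0.398 -0.889
outer loop
vertex -2.355 -0.396 -2.969
vertex -2.131 0.304 -2.713
vertex -1.617 -0.168 -3.056
endloop
endfacet
facet normal 0.935 0.253 0.247
outer loop
vertex -1.192 -0.507 -2.499
vertex -1.413 0.236 -2.423
vertex -1.445 -0.244 -1.811
endloop
endfacet
facet normal 0.790 -0.417 0.450
outer loop
vertex -1.192 -0.507 -2.499
vertex -1.445 -0.244 -1.811
vertex -1.669 -0.944 -2.067
endloop
endfacet
facet normal 0.602 -0.787 -0.131
outer loop
vertex -1.192 -0.507 -2.499
vertex -1.669 -0.944 -2.067
vertex -1.775 -0.897 -2.836
endloop
endfacet
facet normal 0.632 -0.346 -0.693
outer loop
vertex -1.192 -0.507 -2.499
vertex -1.775 -0.897 -2.836
vertex -1.617 -0.168 -3.056
endloop
endfacet
facet normal 0.838 0.296 -0.459
outer loop
vertex -1.192 -0.507 -2.499
vertex -1.617 -0.168 -3.056
vertex -1.413 0.236 -2.423
endloop
endfacet
facet normal 0.463 0.685 0.562
outer loop
vertex -1.445 -0.244 -1.811
vertex -1.413 0.236 -2.423
vertex -2.025 0.257 -1.944
endloop
endfacet
facet normal 0.228 -0.398 0.889
outer loop
vertex -1.669 -0.944 -2.067
vertex -1.445 -0.244 -1.811
vertex -2.183 -0.472 -1.724
endloop
endfacet
facet normal -0.074 -0.996 -0.051
outer loop
vertex -1.775 -0.897 -2.836
vertex -1.669 -0.944 -2.067
vertex -2.387 -0.876 -2.357
endloop
endfacet
facet normal -0.025 -0.284 -0.959
outer loop
vertex -1.617 -0.168 -3.056
vertex -1.775 -0.897 -2.836
vertex -2.355 -0.396 -2.969
endloop
endfacet
facet normal 0.306 0.755 -0.580
outer loop
vertex -1.413 0.236 -2.423
vertex -1.617 -0.168 -3.056
vertex -2.131 0.304 -2.713
endloop
endfacet

endsolid


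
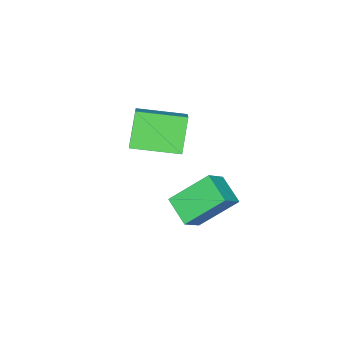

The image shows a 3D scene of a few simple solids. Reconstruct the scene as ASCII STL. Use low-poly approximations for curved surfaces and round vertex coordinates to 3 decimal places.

solid 
facet normal -0.536 -0.207 0.819
outer loop
vertex 4.064 -2.068 3.04
vertex 3.114 -0.497 2.815
vertex 2.992 -2.845 2.143
endloop
endfacet
facet normal 0.514 -0.849 0.121
outer loop
vertex 3.826 -2.523 0.865
vertex 4.064 -2.068 3.04
vertex 2.992 -2.845 2.143
endloop
endfacet
facet normal -0.535 -0.207 0.819
outer loop
vertex 2.992 -2.845 2.143
vertex 3.114 -0.497 2.815
vertex 2.041 -1.274 1.918
endloop
endfacet
facet normal -0.671 -0.486 -0.560
outer loop
vertex 2.041 -1.274 1.918
vertex 3.826 -2.523 0.865
vertex 2.992 -2.845 2.143
endloop
endfacet
facet normal 0.671 0.486 0.560
outer loop
vertex 4.064 -2.068 3.04
vertex 3.948 -0.175 1.537
vertex 3.114 -0.497 2.815
endloop
endfacet
facet normal 0.514 -0.849 0.122
outer loop
vertex 4.899 -1.746 1.762
vertex 4.064 -2.068 3.04
vertex 3.826 -2.523 0.865
endloop
endfacet
facet normal 0.670 0.486 0.561
outer loop
vertex 4.899 -1.746 1.762
vertex 3.948 -0.175 1.537
vertex 4.064 -2.068 3.04
endloop
endfacet
facet normal -0.514 0.849 -0.121
outer loop
vertex 3.114 -0.497 2.815
vertex 3.948 -0.175 1.537
vertex 2.041 -1.274 1.918
endloop
endfacet
facet normal -0.671 -0.486 -0.561
outer loop
vertex 2.876 -0.952 0.64
vertex 3.826 -2.523 0.865
vertex 2.041 -1.274 1.918
endloop
endfacet
facet normal -0.514 0.849 -0.122
outer loop
vertex 2.041 -1.274 1.918
vertex 3.948 -0.175 1.537
vertex 2.876 -0.952 0.64
endloop
endfacet
facet normal 0.535 0.206 -0.819
outer loop
vertex 2.876 -0.952 0.64
vertex 4.899 -1.746 1.762
vertex 3.826 -2.523 0.865
endloop
endfacet
facet normal 0.535 0.207 -0.819
outer loop
vertex 3.948 -0.175 1.537
vertex 4.899 -1.746 1.762
vertex 2.876 -0.952 0.64
endloop
endfacet
facet normal -0.501 0.574 0.648
outer loop
vertex 1.797 0.113 -1.113
vertex 2.661 0.081 -0.417
vertex 2.273 1.144 -1.658
endloop
endfacet
facet normal -0.779 0.028 -0.627
outer loop
vertex 3.219 0.059 -2.883
vertex 1.797 0.113 -1.113
vertex 2.273 1.144 -1.658
endloop
endfacet
facet normal -0.500 0.574 0.648
outer loop
vertex 2.273 1.144 -1.658
vertex 2.661 0.081 -0.417
vertex 3.138 1.112 -0.963
endloop
endfacet
facet normal 0.378 0.818 -0.433
outer loop
vertex 3.138 1.112 -0.963
vertex 3.219 0.059 -2.883
vertex 2.273 1.144 -1.658
endloop
endfacet
facet normal -0.379 -0.818 0.432
outer loop
vertex 1.797 0.113 -1.113
vertex 3.607 -1.004 -1.642
vertex 2.661 0.081 -0.417
endloop
endfacet
facet normal -0.779 0.029 -0.627
outer loop
vertex 2.742 -0.972 -2.337
vertex 1.797 0.113 -1.113
vertex 3.219 0.059 -2.883
endloop
endfacet
facet normal -0.378 -0.818 0.433
outer loop
vertex 2.742 -0.972 -2.337
vertex 3.607 -1.004 -1.642
vertex 1.797 0.113 -1.113
endloop
endfacet
facet normal 0.779 -0.028 0.627
outer loop
vertex 2.661 0.081 -0.417
vertex 3.607 -1.004 -1.642
vertex 3.138 1.112 -0.963
endloop
endfacet
facet normal 0.379 0.818 -0.433
outer loop
vertex 4.083 0.027 -2.187
vertex 3.219 0.059 -2.883
vertex 3.138 1.112 -0.963
endloop
endfacet
facet normal 0.779 -0.028 0.627
outer loop
vertex 3.138 1.112 -0.963
vertex 3.607 -1.004 -1.642
vertex 4.083 0.027 -2.187
endloop
endfacet
facet normal 0.500 -0.575 -0.648
outer loop
vertex 4.083 0.027 -2.187
vertex 2.742 -0.972 -2.337
vertex 3.219 0.059 -2.883
endloop
endfacet
facet normal 0.500 -0.574 -0.649
outer loop
vertex 3.607 -1.004 -1.642
vertex 2.742 -0.972 -2.337
vertex 4.083 0.027 -2.187
endloop
endfacet

endsolid


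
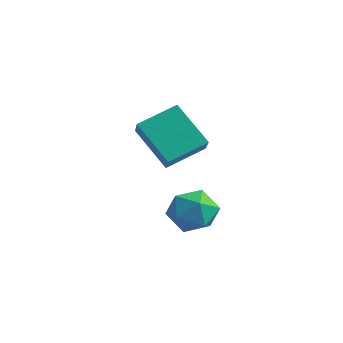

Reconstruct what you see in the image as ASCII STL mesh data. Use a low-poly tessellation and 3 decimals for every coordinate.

solid 
facet normal -0.445 0.790 0.422
outer loop
vertex 1.28 -2.123 -2.882
vertex 0.498 -2.759 -2.515
vertex 1.372 -2.586 -1.918
endloop
endfacet
facet normal 0.264 0.879 0.397
outer loop
vertex 1.28 -2.123 -2.882
vertex 1.372 -2.586 -1.918
vertex 2.218 -2.543 -2.575
endloop
endfacet
facet normal 0.468 0.837 -0.285
outer loop
vertex 1.28 -2.123 -2.882
vertex 2.218 -2.543 -2.575
vertex 1.868 -2.689 -3.578
endloop
endfacet
facet normal -0.115 0.721 -0.683
outer loop
vertex 1.28 -2.123 -2.882
vertex 1.868 -2.689 -3.578
vertex 0.804 -2.823 -3.541
endloop
endfacet
facet normal -0.678 0.692 -0.246
outer loop
vertex 1.28 -2.123 -2.882
vertex 0.804 -2.823 -3.541
vertex 0.498 -2.759 -2.515
endloop
endfacet
facet normal 0.566 0.339 0.751
outer loop
vertex 2.218 -2.543 -2.575
vertex 1.372 -2.586 -1.918
vertex 2.016 -3.437 -2.019
endloop
endfacet
facet normal -0.579 0.196 0.791
outer loop
vertex 1.372 -2.586 -1.918
vertex 0.498 -2.759 -2.515
vertex 0.952 -3.571 -1.982
endloop
endfacet
facet normal -0.957 0.037 -0.288
outer loop
vertex 0.498 -2.759 -2.515
vertex 0.804 -2.823 -3.541
vertex 0.602 -3.717 -2.985
endloop
endfacet
facet normal -0.045 0.084 -0.995
outer loop
vertex 0.804 -2.823 -3.541
vertex 1.868 -2.689 -3.578
vertex 1.448 -3.674 -3.642
endloop
endfacet
facet normal 0.896 0.270 -0.352
outer loop
vertex 1.868 -2.689 -3.578
vertex 2.218 -2.543 -2.575
vertex 2.322 -3.501 -3.045
endloop
endfacet
facet normal 0.115 -0.721 0.683
outer loop
vertex 1.54 -4.137 -2.678
vertex 2.016 -3.437 -2.019
vertex 0.952 -3.571 -1.982
endloop
endfacet
facet normal -0.468 -0.837 0.285
outer loop
vertex 1.54 -4.137 -2.678
vertex 0.952 -3.571 -1.982
vertex 0.602 -3.717 -2.985
endloop
endfacet
facet normal -0.264 -0.879 -0.397
outer loop
vertex 1.54 -4.137 -2.678
vertex 0.602 -3.717 -2.985
vertex 1.448 -3.674 -3.642
endloop
endfacet
facet normal 0.445 -0.790 -0.422
outer loop
vertex 1.54 -4.137 -2.678
vertex 1.448 -3.674 -3.642
vertex 2.322 -3.501 -3.045
endloop
endfacet
facet normal 0.678 -0.692 0.246
outer loop
vertex 1.54 -4.137 -2.678
vertex 2.322 -3.501 -3.045
vertex 2.016 -3.437 -2.019
endloop
endfacet
facet normal 0.045 -0.084 0.995
outer loop
vertex 0.952 -3.571 -1.982
vertex 2.016 -3.437 -2.019
vertex 1.372 -2.586 -1.918
endloop
endfacet
facet normal -0.896 -0.270 0.352
outer loop
vertex 0.602 -3.717 -2.985
vertex 0.952 -3.571 -1.982
vertex 0.498 -2.759 -2.515
endloop
endfacet
facet normal -0.566 -0.339 -0.751
outer loop
vertex 1.448 -3.674 -3.642
vertex 0.602 -3.717 -2.985
vertex 0.804 -2.823 -3.541
endloop
endfacet
facet normal 0.579 -0.196 -0.791
outer loop
vertex 2.322 -3.501 -3.045
vertex 1.448 -3.674 -3.642
vertex 1.868 -2.689 -3.578
endloop
endfacet
facet normal 0.957 -0.037 0.288
outer loop
vertex 2.016 -3.437 -2.019
vertex 2.322 -3.501 -3.045
vertex 2.218 -2.543 -2.575
endloop
endfacet
facet normal -0.564 0.523 -0.639
outer loop
vertex -0.729 -3.87 0.922
vertex -0.114 -2.413 1.572
vertex 0.795 -3.902 -0.449
endloop
endfacet
facet normal -0.360 -0.852 -0.380
outer loop
vertex 1.534 -4.587 0.388
vertex -0.729 -3.87 0.922
vertex 0.795 -3.902 -0.449
endloop
endfacet
facet normal -0.564 0.523 -0.639
outer loop
vertex 0.795 -3.902 -0.449
vertex -0.114 -2.413 1.572
vertex 1.41 -2.445 0.201
endloop
endfacet
facet normal 0.743 -0.015 -0.669
outer loop
vertex 1.41 -2.445 0.201
vertex 1.534 -4.587 0.388
vertex 0.795 -3.902 -0.449
endloop
endfacet
facet normal -0.743 0.015 0.669
outer loop
vertex -0.729 -3.87 0.922
vertex 0.625 -3.098 2.409
vertex -0.114 -2.413 1.572
endloop
endfacet
facet normal -0.360 -0.852 -0.380
outer loop
vertex 0.01 -4.555 1.759
vertex -0.729 -3.87 0.922
vertex 1.534 -4.587 0.388
endloop
endfacet
facet normal -0.743 0.015 0.669
outer loop
vertex 0.01 -4.555 1.759
vertex 0.625 -3.098 2.409
vertex -0.729 -3.87 0.922
endloop
endfacet
facet normal 0.360 0.852 0.380
outer loop
vertex -0.114 -2.413 1.572
vertex 0.625 -3.098 2.409
vertex 1.41 -2.445 0.201
endloop
endfacet
facet normal 0.743 -0.015 -0.669
outer loop
vertex 2.149 -3.13 1.038
vertex 1.534 -4.587 0.388
vertex 1.41 -2.445 0.201
endloop
endfacet
facet normal 0.360 0.852 0.380
outer loop
vertex 1.41 -2.445 0.201
vertex 0.625 -3.098 2.409
vertex 2.149 -3.13 1.038
endloop
endfacet
facet normal 0.564 -0.523 0.639
outer loop
vertex 2.149 -3.13 1.038
vertex 0.01 -4.555 1.759
vertex 1.534 -4.587 0.388
endloop
endfacet
facet normal 0.564 -0.523 0.639
outer loop
vertex 0.625 -3.098 2.409
vertex 0.01 -4.555 1.759
vertex 2.149 -3.13 1.038
endloop
endfacet

endsolid
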